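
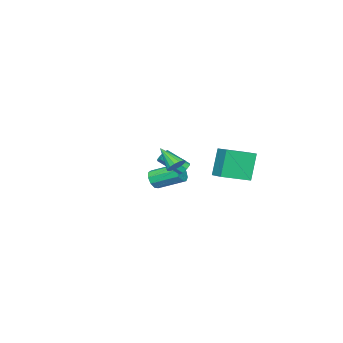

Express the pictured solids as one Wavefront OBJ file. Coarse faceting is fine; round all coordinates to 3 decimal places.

v -2.756 -2.707 -3.46
v -2.353 -2.298 -3.927
v -3.061 -0.664 -3.107
v -3.464 -1.073 -2.64
v -2.808 -2.394 -4.129
v -3.515 -0.76 -3.308
v -3.238 -2.636 -4.017
v -3.946 -1.002 -3.197
v -3.443 -2.911 -3.645
v -4.15 -1.278 -2.825
v -3.326 -3.091 -3.187
v -4.034 -1.458 -2.366
v -2.943 -3.091 -2.856
v -3.651 -1.458 -2.036
v -2.472 -2.911 -2.808
v -3.18 -1.278 -1.988
v -2.134 -2.636 -3.065
v -2.842 -1.002 -2.245
v -2.087 -2.393 -3.507
v -2.795 -0.76 -2.687
v 0.769 2.682 -0.031
v 1.127 2.605 -0.371
v 1.889 1.56 0.671
v 1.531 1.638 1.011
v 1.208 2.897 -0.137
v 1.97 1.852 0.904
v 1.032 3.063 0.159
v 1.794 2.018 1.2
v 0.702 3.007 0.344
v 1.463 1.962 1.385
v 0.411 2.76 0.309
v 1.173 1.715 1.351
v 0.33 2.468 0.076
v 1.092 1.423 1.117
v 0.506 2.302 -0.22
v 1.268 1.257 0.821
v 0.837 2.358 -0.405
v 1.598 1.313 0.636
v 3.804 4.596 1.665
v 4.407 4.657 1.795
v 3.716 3.344 2.675
v 4.257 4.842 2.01
v 3.985 4.96 2.133
v 3.665 4.981 2.131
v 3.382 4.898 2.004
v 3.212 4.735 1.786
v 3.201 4.534 1.536
v 3.351 4.35 1.321
v 3.623 4.231 1.198
v 3.943 4.21 1.2
v 4.226 4.293 1.327
v 4.396 4.456 1.545
v -4.67 2.625 -2.57
v -5.447 2.43 -0.651
v -3.923 3.888 -2.139
v -4.7 3.694 -0.22
v -3.14 1.546 -2.06
v -3.917 1.352 -0.141
v -2.393 2.81 -1.629
v -3.17 2.615 0.29
f 2 1 5
f 2 5 3
f 3 5 6
f 3 6 4
f 5 1 7
f 5 7 6
f 6 7 8
f 6 8 4
f 7 1 9
f 7 9 8
f 8 9 10
f 8 10 4
f 9 1 11
f 9 11 10
f 10 11 12
f 10 12 4
f 11 1 13
f 11 13 12
f 12 13 14
f 12 14 4
f 13 1 15
f 13 15 14
f 14 15 16
f 14 16 4
f 15 1 17
f 15 17 16
f 16 17 18
f 16 18 4
f 17 1 19
f 17 19 18
f 18 19 20
f 18 20 4
f 19 1 2
f 19 2 20
f 20 2 3
f 20 3 4
f 22 21 25
f 22 25 23
f 23 25 26
f 23 26 24
f 25 21 27
f 25 27 26
f 26 27 28
f 26 28 24
f 27 21 29
f 27 29 28
f 28 29 30
f 28 30 24
f 29 21 31
f 29 31 30
f 30 31 32
f 30 32 24
f 31 21 33
f 31 33 32
f 32 33 34
f 32 34 24
f 33 21 35
f 33 35 34
f 34 35 36
f 34 36 24
f 35 21 37
f 35 37 36
f 36 37 38
f 36 38 24
f 37 21 22
f 37 22 38
f 38 22 23
f 38 23 24
f 40 39 42
f 40 42 41
f 42 39 43
f 42 43 41
f 43 39 44
f 43 44 41
f 44 39 45
f 44 45 41
f 45 39 46
f 45 46 41
f 46 39 47
f 46 47 41
f 47 39 48
f 47 48 41
f 48 39 49
f 48 49 41
f 49 39 50
f 49 50 41
f 50 39 51
f 50 51 41
f 51 39 52
f 51 52 41
f 52 39 40
f 52 40 41
f 54 56 53
f 57 54 53
f 53 56 55
f 55 57 53
f 54 60 56
f 58 54 57
f 58 60 54
f 56 60 55
f 59 57 55
f 55 60 59
f 59 58 57
f 60 58 59



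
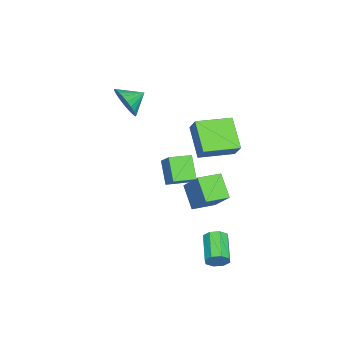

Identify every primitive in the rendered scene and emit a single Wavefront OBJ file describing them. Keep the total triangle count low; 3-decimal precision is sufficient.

v -0.014 0.085 1.283
v 0.733 0.783 2.21
v 0.864 0.659 0.142
v 1.612 1.357 1.069
v 0.768 -0.897 1.391
v 1.516 -0.199 2.318
v 1.647 -0.323 0.25
v 2.394 0.375 1.177
v -2.246 -4.078 3.335
v -1.638 -3.968 4.221
v -3.074 -3.282 3.805
v -1.483 -3.662 3.977
v -1.444 -3.419 3.634
v -1.527 -3.277 3.247
v -1.72 -3.256 2.872
v -1.992 -3.361 2.568
v -2.304 -3.575 2.381
v -2.606 -3.865 2.34
v -2.854 -4.188 2.449
v -3.009 -4.494 2.694
v -3.048 -4.736 3.037
v -2.965 -4.878 3.424
v -2.773 -4.899 3.799
v -2.5 -4.794 4.102
v -2.189 -4.581 4.289
v -1.886 -4.29 4.331
v -2.35 0.031 -0.19
v -3.727 -0.926 1.139
v -3.645 1.704 -0.328
v -5.022 0.747 1.002
v -1.778 0.553 0.778
v -3.155 -0.404 2.108
v -3.073 2.226 0.641
v -4.45 1.269 1.97
v 3.505 3.179 -3.551
v 3.851 2.965 -3.006
v 2.36 2.347 -2.304
v 2.015 2.561 -2.849
v 3.675 3.451 -2.952
v 2.184 2.834 -2.249
v 3.4 3.778 -3.248
v 1.909 3.161 -2.546
v 3.186 3.754 -3.723
v 1.695 3.137 -3.02
v 3.16 3.393 -4.096
v 1.669 2.775 -3.394
v 3.336 2.906 -4.151
v 1.845 2.289 -3.448
v 3.611 2.579 -3.854
v 2.12 1.962 -3.152
v 3.825 2.603 -3.38
v 2.334 1.986 -2.677
v -2.935 0.354 -2.438
v -1.972 1.489 -0.873
v -2.045 1.149 -3.563
v -1.082 2.285 -1.998
v -1.938 -0.625 -2.342
v -0.975 0.511 -0.777
v -1.048 0.171 -3.467
v -0.085 1.306 -1.902
f 2 4 1
f 5 2 1
f 1 4 3
f 3 5 1
f 2 8 4
f 6 2 5
f 6 8 2
f 4 8 3
f 7 5 3
f 3 8 7
f 7 6 5
f 8 6 7
f 10 9 12
f 10 12 11
f 12 9 13
f 12 13 11
f 13 9 14
f 13 14 11
f 14 9 15
f 14 15 11
f 15 9 16
f 15 16 11
f 16 9 17
f 16 17 11
f 17 9 18
f 17 18 11
f 18 9 19
f 18 19 11
f 19 9 20
f 19 20 11
f 20 9 21
f 20 21 11
f 21 9 22
f 21 22 11
f 22 9 23
f 22 23 11
f 23 9 24
f 23 24 11
f 24 9 25
f 24 25 11
f 25 9 26
f 25 26 11
f 26 9 10
f 26 10 11
f 28 30 27
f 31 28 27
f 27 30 29
f 29 31 27
f 28 34 30
f 32 28 31
f 32 34 28
f 30 34 29
f 33 31 29
f 29 34 33
f 33 32 31
f 34 32 33
f 36 35 39
f 36 39 37
f 37 39 40
f 37 40 38
f 39 35 41
f 39 41 40
f 40 41 42
f 40 42 38
f 41 35 43
f 41 43 42
f 42 43 44
f 42 44 38
f 43 35 45
f 43 45 44
f 44 45 46
f 44 46 38
f 45 35 47
f 45 47 46
f 46 47 48
f 46 48 38
f 47 35 49
f 47 49 48
f 48 49 50
f 48 50 38
f 49 35 51
f 49 51 50
f 50 51 52
f 50 52 38
f 51 35 36
f 51 36 52
f 52 36 37
f 52 37 38
f 54 56 53
f 57 54 53
f 53 56 55
f 55 57 53
f 54 60 56
f 58 54 57
f 58 60 54
f 56 60 55
f 59 57 55
f 55 60 59
f 59 58 57
f 60 58 59



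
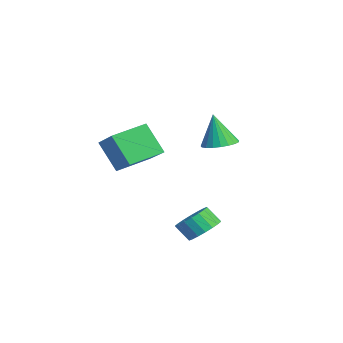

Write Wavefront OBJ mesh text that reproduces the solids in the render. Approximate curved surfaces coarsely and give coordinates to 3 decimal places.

v 1.707 -4.34 0.288
v 0.808 -5.081 2.024
v 1.048 -2.426 0.764
v 0.149 -3.166 2.5
v 3.491 -3.994 1.36
v 2.592 -4.734 3.096
v 2.832 -2.079 1.836
v 1.933 -2.82 3.572
v 3.3 -0.066 -3.722
v 4.184 -0.631 -3.683
v 3.744 -1.259 -2.799
v 2.86 -0.694 -2.838
v 4.273 -0.279 -3.389
v 3.832 -0.907 -2.505
v 4.169 0.115 -3.16
v 3.728 -0.513 -2.277
v 3.893 0.473 -3.043
v 3.452 -0.155 -2.16
v 3.499 0.725 -3.061
v 3.059 0.097 -2.177
v 3.067 0.82 -3.209
v 2.626 0.192 -2.325
v 2.68 0.739 -3.459
v 2.24 0.111 -2.575
v 2.416 0.499 -3.761
v 1.976 -0.129 -2.877
v 2.328 0.147 -4.055
v 1.887 -0.481 -3.171
v 2.432 -0.247 -4.283
v 1.991 -0.875 -3.4
v 2.708 -0.605 -4.4
v 2.267 -1.233 -3.517
v 3.101 -0.857 -4.383
v 2.661 -1.485 -3.499
v 3.534 -0.952 -4.235
v 3.093 -1.58 -3.351
v 3.92 -0.871 -3.985
v 3.48 -1.499 -3.101
v -3.48 2.448 -0.183
v -2.61 1.828 -0.128
v -3.84 2.132 1.923
v -2.443 2.23 -0.039
v -2.455 2.67 0.025
v -2.644 3.072 0.053
v -2.978 3.366 0.04
v -3.399 3.501 -0.012
v -3.834 3.453 -0.093
v -4.208 3.232 -0.19
v -4.456 2.876 -0.285
v -4.535 2.445 -0.363
v -4.432 2.015 -0.41
v -4.165 1.659 -0.418
v -3.779 1.44 -0.385
v -3.341 1.395 -0.317
v -2.928 1.532 -0.226
f 2 4 1
f 5 2 1
f 1 4 3
f 3 5 1
f 2 8 4
f 6 2 5
f 6 8 2
f 4 8 3
f 7 5 3
f 3 8 7
f 7 6 5
f 8 6 7
f 10 9 13
f 10 13 11
f 11 13 14
f 11 14 12
f 13 9 15
f 13 15 14
f 14 15 16
f 14 16 12
f 15 9 17
f 15 17 16
f 16 17 18
f 16 18 12
f 17 9 19
f 17 19 18
f 18 19 20
f 18 20 12
f 19 9 21
f 19 21 20
f 20 21 22
f 20 22 12
f 21 9 23
f 21 23 22
f 22 23 24
f 22 24 12
f 23 9 25
f 23 25 24
f 24 25 26
f 24 26 12
f 25 9 27
f 25 27 26
f 26 27 28
f 26 28 12
f 27 9 29
f 27 29 28
f 28 29 30
f 28 30 12
f 29 9 31
f 29 31 30
f 30 31 32
f 30 32 12
f 31 9 33
f 31 33 32
f 32 33 34
f 32 34 12
f 33 9 35
f 33 35 34
f 34 35 36
f 34 36 12
f 35 9 37
f 35 37 36
f 36 37 38
f 36 38 12
f 37 9 10
f 37 10 38
f 38 10 11
f 38 11 12
f 40 39 42
f 40 42 41
f 42 39 43
f 42 43 41
f 43 39 44
f 43 44 41
f 44 39 45
f 44 45 41
f 45 39 46
f 45 46 41
f 46 39 47
f 46 47 41
f 47 39 48
f 47 48 41
f 48 39 49
f 48 49 41
f 49 39 50
f 49 50 41
f 50 39 51
f 50 51 41
f 51 39 52
f 51 52 41
f 52 39 53
f 52 53 41
f 53 39 54
f 53 54 41
f 54 39 55
f 54 55 41
f 55 39 40
f 55 40 41



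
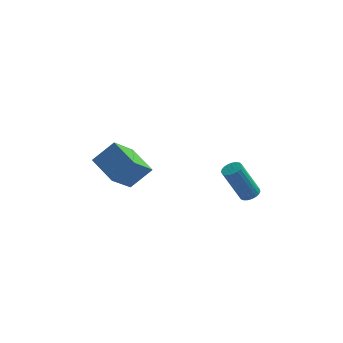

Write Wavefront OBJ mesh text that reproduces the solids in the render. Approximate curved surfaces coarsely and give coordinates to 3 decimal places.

v 2.954 2.665 0.888
v 3.237 2.197 1.008
v 2.309 2.127 2.913
v 2.026 2.595 2.792
v 3.382 2.363 1.085
v 2.453 2.292 2.99
v 3.453 2.58 1.128
v 2.524 2.51 3.032
v 3.438 2.813 1.129
v 2.509 2.742 3.033
v 3.339 3.02 1.088
v 2.41 2.949 2.993
v 3.173 3.165 1.013
v 2.245 3.094 2.918
v 2.97 3.224 0.916
v 2.041 3.154 2.821
v 2.764 3.187 0.814
v 1.835 3.116 2.719
v 2.591 3.059 0.725
v 1.662 2.988 2.63
v 2.481 2.864 0.664
v 1.552 2.793 2.569
v 2.452 2.634 0.642
v 1.524 2.563 2.546
v 2.511 2.409 0.662
v 1.582 2.338 2.566
v 2.646 2.229 0.721
v 1.717 2.158 2.625
v 2.834 2.124 0.809
v 1.906 2.053 2.714
v 3.043 2.113 0.911
v 2.115 2.042 2.815
v -3.807 2.365 2
v -2.723 2.776 3.029
v -4.845 3.698 2.561
v -3.761 4.109 3.59
v -2.959 3.611 0.61
v -1.875 4.022 1.639
v -3.997 4.944 1.171
v -2.913 5.355 2.2
f 2 1 5
f 2 5 3
f 3 5 6
f 3 6 4
f 5 1 7
f 5 7 6
f 6 7 8
f 6 8 4
f 7 1 9
f 7 9 8
f 8 9 10
f 8 10 4
f 9 1 11
f 9 11 10
f 10 11 12
f 10 12 4
f 11 1 13
f 11 13 12
f 12 13 14
f 12 14 4
f 13 1 15
f 13 15 14
f 14 15 16
f 14 16 4
f 15 1 17
f 15 17 16
f 16 17 18
f 16 18 4
f 17 1 19
f 17 19 18
f 18 19 20
f 18 20 4
f 19 1 21
f 19 21 20
f 20 21 22
f 20 22 4
f 21 1 23
f 21 23 22
f 22 23 24
f 22 24 4
f 23 1 25
f 23 25 24
f 24 25 26
f 24 26 4
f 25 1 27
f 25 27 26
f 26 27 28
f 26 28 4
f 27 1 29
f 27 29 28
f 28 29 30
f 28 30 4
f 29 1 31
f 29 31 30
f 30 31 32
f 30 32 4
f 31 1 2
f 31 2 32
f 32 2 3
f 32 3 4
f 34 36 33
f 37 34 33
f 33 36 35
f 35 37 33
f 34 40 36
f 38 34 37
f 38 40 34
f 36 40 35
f 39 37 35
f 35 40 39
f 39 38 37
f 40 38 39



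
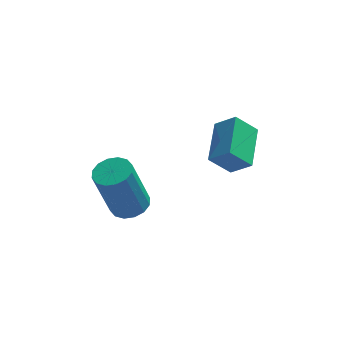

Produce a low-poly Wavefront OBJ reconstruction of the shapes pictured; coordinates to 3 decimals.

v 2.26 -0.033 1.973
v 1.498 -0.115 2.763
v 2.556 1.578 2.427
v 1.795 1.497 3.216
v 2.945 -0.337 2.604
v 2.184 -0.418 3.393
v 3.242 1.275 3.057
v 2.48 1.193 3.847
v -1.114 -0.418 0.71
v -0.464 -0.652 0.872
v -1.035 -0.857 2.872
v -1.686 -0.622 2.71
v -0.447 -0.287 0.914
v -1.018 -0.492 2.914
v -0.608 0.042 0.902
v -1.18 -0.162 2.902
v -0.906 0.249 0.838
v -1.477 0.044 2.838
v -1.259 0.277 0.74
v -1.83 0.072 2.74
v -1.573 0.119 0.634
v -2.145 -0.086 2.634
v -1.765 -0.183 0.548
v -2.336 -0.388 2.548
v -1.782 -0.548 0.506
v -2.353 -0.753 2.506
v -1.62 -0.878 0.518
v -2.192 -1.082 2.518
v -1.323 -1.084 0.582
v -1.894 -1.289 2.582
v -0.97 -1.112 0.68
v -1.541 -1.317 2.68
v -0.655 -0.954 0.786
v -1.227 -1.159 2.786
f 2 4 1
f 5 2 1
f 1 4 3
f 3 5 1
f 2 8 4
f 6 2 5
f 6 8 2
f 4 8 3
f 7 5 3
f 3 8 7
f 7 6 5
f 8 6 7
f 10 9 13
f 10 13 11
f 11 13 14
f 11 14 12
f 13 9 15
f 13 15 14
f 14 15 16
f 14 16 12
f 15 9 17
f 15 17 16
f 16 17 18
f 16 18 12
f 17 9 19
f 17 19 18
f 18 19 20
f 18 20 12
f 19 9 21
f 19 21 20
f 20 21 22
f 20 22 12
f 21 9 23
f 21 23 22
f 22 23 24
f 22 24 12
f 23 9 25
f 23 25 24
f 24 25 26
f 24 26 12
f 25 9 27
f 25 27 26
f 26 27 28
f 26 28 12
f 27 9 29
f 27 29 28
f 28 29 30
f 28 30 12
f 29 9 31
f 29 31 30
f 30 31 32
f 30 32 12
f 31 9 33
f 31 33 32
f 32 33 34
f 32 34 12
f 33 9 10
f 33 10 34
f 34 10 11
f 34 11 12



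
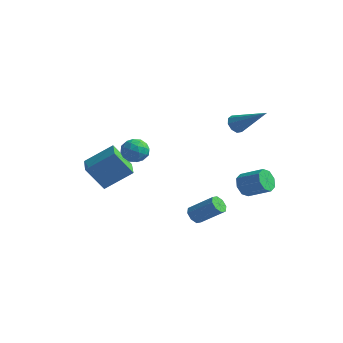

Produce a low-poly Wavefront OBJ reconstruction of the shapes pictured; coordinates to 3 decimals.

v 2.607 1.794 -1.271
v 2.88 2.152 -1.859
v 4.125 2.323 -1.177
v 3.853 1.966 -0.589
v 2.629 2.501 -1.489
v 3.875 2.672 -0.808
v 2.366 2.436 -0.992
v 3.612 2.608 -0.311
v 2.244 1.995 -0.658
v 3.49 2.167 0.023
v 2.335 1.437 -0.683
v 3.58 1.608 -0.001
v 2.585 1.088 -1.052
v 3.831 1.259 -0.371
v 2.848 1.152 -1.549
v 4.094 1.324 -0.868
v 2.97 1.593 -1.883
v 4.216 1.765 -1.202
v -1.077 -1.863 2.095
v -0.492 -2.337 2.33
v -1.868 -2.863 2.05
v -1.283 -3.337 2.285
v -1.587 -2.808 2.785
v -1.098 -2.19 2.813
v -1.262 -3.01 1.567
v -0.773 -2.392 1.595
v -0.606 -3.045 2.004
v -0.807 -2.921 2.756
v -1.553 -2.279 1.624
v -1.754 -2.155 2.376
v -0.715 -2.012 2.216
v -1.645 -3.188 2.164
v -1.824 -2.877 2.457
v -1.479 -3.156 2.595
v -1.071 -1.926 2.5
v -0.727 -2.204 2.638
v -1.371 -2.481 2.906
v -1.633 -2.996 1.742
v -1.289 -3.274 1.88
v -0.881 -2.044 1.785
v -0.536 -2.323 1.923
v -0.989 -2.719 1.474
v -0.438 -2.707 2.163
v -0.903 -3.295 2.136
v -0.891 -3.103 1.714
v -0.604 -2.739 1.731
v -0.556 -2.634 2.605
v -1.021 -3.222 2.578
v -1.2 -2.911 2.872
v -0.912 -2.547 2.889
v -0.623 -3.05 2.413
v -1.339 -1.978 1.802
v -1.804 -2.566 1.775
v -1.448 -2.653 1.491
v -1.16 -2.289 1.508
v -1.457 -1.905 2.244
v -1.922 -2.493 2.217
v -1.756 -2.461 2.649
v -1.469 -2.097 2.666
v -1.737 -2.15 1.967
v 0.587 0.206 -3.399
v 0.94 -0.141 -3.701
v 2.206 0.226 -2.643
v 1.853 0.574 -2.341
v 0.944 0.277 -3.85
v 2.21 0.644 -2.793
v 0.738 0.654 -3.735
v 2.005 1.021 -2.678
v 0.444 0.768 -3.423
v 1.711 1.135 -2.366
v 0.234 0.554 -3.097
v 1.5 0.921 -2.039
v 0.23 0.136 -2.947
v 1.496 0.503 -1.89
v 0.435 -0.241 -3.062
v 1.702 0.126 -2.005
v 0.729 -0.355 -3.374
v 1.996 0.012 -2.317
v 2.29 1.375 3.318
v 2.635 1.415 2.842
v 4.05 1.445 4.602
v 2.53 1.784 2.967
v 2.312 1.961 3.256
v 2.083 1.865 3.575
v 1.952 1.539 3.773
v 1.978 1.137 3.759
v 2.15 0.846 3.538
v 2.388 0.802 3.215
v 2.579 1.027 2.94
v -2.586 -3.334 -0.689
v -3.438 -3.769 0.655
v -3.483 -2.173 -0.883
v -4.335 -2.607 0.462
v -1.485 -2.313 0.338
v -2.337 -2.747 1.683
v -2.382 -1.151 0.145
v -3.234 -1.586 1.489
f 2 1 5
f 2 5 3
f 3 5 6
f 3 6 4
f 5 1 7
f 5 7 6
f 6 7 8
f 6 8 4
f 7 1 9
f 7 9 8
f 8 9 10
f 8 10 4
f 9 1 11
f 9 11 10
f 10 11 12
f 10 12 4
f 11 1 13
f 11 13 12
f 12 13 14
f 12 14 4
f 13 1 15
f 13 15 14
f 14 15 16
f 14 16 4
f 15 1 17
f 15 17 16
f 16 17 18
f 16 18 4
f 17 1 2
f 17 2 18
f 18 2 3
f 18 3 4
f 19 56 35
f 56 30 59
f 35 59 24
f 56 59 35
f 19 35 31
f 35 24 36
f 31 36 20
f 35 36 31
f 19 31 40
f 31 20 41
f 40 41 26
f 31 41 40
f 19 40 52
f 40 26 55
f 52 55 29
f 40 55 52
f 19 52 56
f 52 29 60
f 56 60 30
f 52 60 56
f 20 36 47
f 36 24 50
f 47 50 28
f 36 50 47
f 24 59 37
f 59 30 58
f 37 58 23
f 59 58 37
f 30 60 57
f 60 29 53
f 57 53 21
f 60 53 57
f 29 55 54
f 55 26 42
f 54 42 25
f 55 42 54
f 26 41 46
f 41 20 43
f 46 43 27
f 41 43 46
f 22 48 34
f 48 28 49
f 34 49 23
f 48 49 34
f 22 34 32
f 34 23 33
f 32 33 21
f 34 33 32
f 22 32 39
f 32 21 38
f 39 38 25
f 32 38 39
f 22 39 44
f 39 25 45
f 44 45 27
f 39 45 44
f 22 44 48
f 44 27 51
f 48 51 28
f 44 51 48
f 23 49 37
f 49 28 50
f 37 50 24
f 49 50 37
f 21 33 57
f 33 23 58
f 57 58 30
f 33 58 57
f 25 38 54
f 38 21 53
f 54 53 29
f 38 53 54
f 27 45 46
f 45 25 42
f 46 42 26
f 45 42 46
f 28 51 47
f 51 27 43
f 47 43 20
f 51 43 47
f 62 61 65
f 62 65 63
f 63 65 66
f 63 66 64
f 65 61 67
f 65 67 66
f 66 67 68
f 66 68 64
f 67 61 69
f 67 69 68
f 68 69 70
f 68 70 64
f 69 61 71
f 69 71 70
f 70 71 72
f 70 72 64
f 71 61 73
f 71 73 72
f 72 73 74
f 72 74 64
f 73 61 75
f 73 75 74
f 74 75 76
f 74 76 64
f 75 61 77
f 75 77 76
f 76 77 78
f 76 78 64
f 77 61 62
f 77 62 78
f 78 62 63
f 78 63 64
f 80 79 82
f 80 82 81
f 82 79 83
f 82 83 81
f 83 79 84
f 83 84 81
f 84 79 85
f 84 85 81
f 85 79 86
f 85 86 81
f 86 79 87
f 86 87 81
f 87 79 88
f 87 88 81
f 88 79 89
f 88 89 81
f 89 79 80
f 89 80 81
f 91 93 90
f 94 91 90
f 90 93 92
f 92 94 90
f 91 97 93
f 95 91 94
f 95 97 91
f 93 97 92
f 96 94 92
f 92 97 96
f 96 95 94
f 97 95 96



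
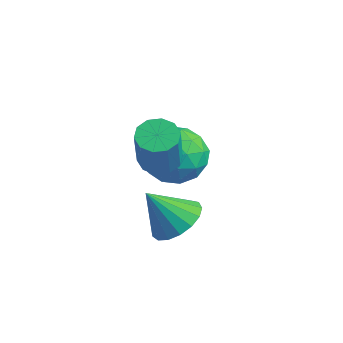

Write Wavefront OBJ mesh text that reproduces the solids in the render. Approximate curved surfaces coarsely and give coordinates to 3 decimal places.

v -0.417 2.269 2.367
v 0.564 1.673 1.897
v -1.524 0.607 2.163
v -0.543 0.011 1.693
v -0.557 0.336 2.89
v 0.128 1.363 3.017
v -1.088 0.917 1.043
v -0.403 1.944 1.17
v 0.15 0.837 1.079
v 0.478 0.478 2.221
v -1.438 1.802 1.839
v -1.11 1.443 2.981
v 0.171 2.117 2.15
v -1.131 0.163 1.91
v -1.139 0.354 2.614
v -0.562 0.004 2.338
v -0.086 1.935 2.808
v 0.491 1.584 2.532
v -0.168 0.799 3.116
v -1.451 0.696 1.528
v -0.874 0.345 1.252
v -0.398 2.276 1.722
v 0.179 1.926 1.446
v -0.792 1.481 0.944
v 0.504 1.275 1.393
v -0.147 0.298 1.273
v -0.467 0.831 0.891
v -0.064 1.434 0.965
v 0.697 1.064 2.064
v 0.046 0.087 1.944
v 0.038 0.279 2.648
v 0.44 0.882 2.722
v 0.453 0.573 1.584
v -1.006 2.193 2.116
v -1.657 1.216 1.996
v -1.4 1.398 1.338
v -0.998 2.001 1.412
v -0.813 1.982 2.787
v -1.464 1.005 2.667
v -0.896 0.846 3.095
v -0.493 1.449 3.169
v -1.413 1.707 2.476
v 2.852 -1.571 2.149
v 3.333 -0.947 2.732
v 2.208 -2.289 3.451
v 2.925 -0.731 2.65
v 2.5 -0.707 2.452
v 2.156 -0.882 2.185
v 1.971 -1.214 1.91
v 1.988 -1.628 1.69
v 2.203 -2.028 1.575
v 2.567 -2.324 1.592
v 2.996 -2.447 1.736
v 3.392 -2.37 1.975
v 3.664 -2.109 2.254
v 3.751 -1.725 2.509
v 3.631 -1.305 2.682
v 0.203 -0.072 2.874
v 0.88 -0.217 2.587
v 1.495 -0.814 4.339
v 0.817 -0.668 4.626
v 0.879 0.221 2.737
v 1.494 -0.375 4.488
v 0.62 0.548 2.939
v 1.235 -0.049 4.691
v 0.202 0.638 3.116
v 0.816 0.041 4.868
v -0.217 0.457 3.201
v 0.398 -0.14 4.953
v -0.475 0.074 3.161
v 0.14 -0.523 4.913
v -0.474 -0.365 3.012
v 0.141 -0.961 4.763
v -0.215 -0.691 2.809
v 0.4 -1.288 4.561
v 0.204 -0.781 2.632
v 0.818 -1.378 4.384
v 0.622 -0.6 2.547
v 1.237 -1.197 4.299
f 1 38 17
f 38 12 41
f 17 41 6
f 38 41 17
f 1 17 13
f 17 6 18
f 13 18 2
f 17 18 13
f 1 13 22
f 13 2 23
f 22 23 8
f 13 23 22
f 1 22 34
f 22 8 37
f 34 37 11
f 22 37 34
f 1 34 38
f 34 11 42
f 38 42 12
f 34 42 38
f 2 18 29
f 18 6 32
f 29 32 10
f 18 32 29
f 6 41 19
f 41 12 40
f 19 40 5
f 41 40 19
f 12 42 39
f 42 11 35
f 39 35 3
f 42 35 39
f 11 37 36
f 37 8 24
f 36 24 7
f 37 24 36
f 8 23 28
f 23 2 25
f 28 25 9
f 23 25 28
f 4 30 16
f 30 10 31
f 16 31 5
f 30 31 16
f 4 16 14
f 16 5 15
f 14 15 3
f 16 15 14
f 4 14 21
f 14 3 20
f 21 20 7
f 14 20 21
f 4 21 26
f 21 7 27
f 26 27 9
f 21 27 26
f 4 26 30
f 26 9 33
f 30 33 10
f 26 33 30
f 5 31 19
f 31 10 32
f 19 32 6
f 31 32 19
f 3 15 39
f 15 5 40
f 39 40 12
f 15 40 39
f 7 20 36
f 20 3 35
f 36 35 11
f 20 35 36
f 9 27 28
f 27 7 24
f 28 24 8
f 27 24 28
f 10 33 29
f 33 9 25
f 29 25 2
f 33 25 29
f 44 43 46
f 44 46 45
f 46 43 47
f 46 47 45
f 47 43 48
f 47 48 45
f 48 43 49
f 48 49 45
f 49 43 50
f 49 50 45
f 50 43 51
f 50 51 45
f 51 43 52
f 51 52 45
f 52 43 53
f 52 53 45
f 53 43 54
f 53 54 45
f 54 43 55
f 54 55 45
f 55 43 56
f 55 56 45
f 56 43 57
f 56 57 45
f 57 43 44
f 57 44 45
f 59 58 62
f 59 62 60
f 60 62 63
f 60 63 61
f 62 58 64
f 62 64 63
f 63 64 65
f 63 65 61
f 64 58 66
f 64 66 65
f 65 66 67
f 65 67 61
f 66 58 68
f 66 68 67
f 67 68 69
f 67 69 61
f 68 58 70
f 68 70 69
f 69 70 71
f 69 71 61
f 70 58 72
f 70 72 71
f 71 72 73
f 71 73 61
f 72 58 74
f 72 74 73
f 73 74 75
f 73 75 61
f 74 58 76
f 74 76 75
f 75 76 77
f 75 77 61
f 76 58 78
f 76 78 77
f 77 78 79
f 77 79 61
f 78 58 59
f 78 59 79
f 79 59 60
f 79 60 61



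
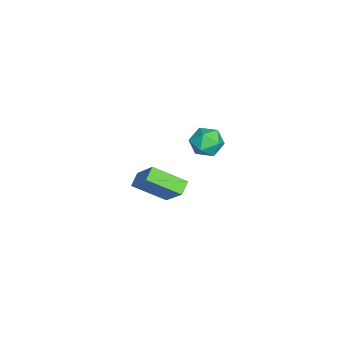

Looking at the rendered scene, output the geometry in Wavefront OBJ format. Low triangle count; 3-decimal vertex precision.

v -1.44 0.013 -3.723
v -1.419 -1.683 -2.762
v -0.27 0.884 -2.212
v -0.249 -0.812 -1.251
v -0.751 -0.208 -4.129
v -0.73 -1.904 -3.168
v 0.419 0.663 -2.618
v 0.44 -1.033 -1.657
v 2.163 2.768 2.717
v 2.854 2.556 3.224
v 1.826 1.384 2.596
v 2.517 1.172 3.103
v 1.825 1.592 3.455
v 2.033 2.447 3.529
v 2.647 1.493 2.291
v 2.855 2.348 2.365
v 3.154 1.768 2.96
v 2.645 1.829 3.68
v 2.035 2.111 2.14
v 1.526 2.172 2.86
f 2 4 1
f 5 2 1
f 1 4 3
f 3 5 1
f 2 8 4
f 6 2 5
f 6 8 2
f 4 8 3
f 7 5 3
f 3 8 7
f 7 6 5
f 8 6 7
f 9 20 14
f 9 14 10
f 9 10 16
f 9 16 19
f 9 19 20
f 10 14 18
f 14 20 13
f 20 19 11
f 19 16 15
f 16 10 17
f 12 18 13
f 12 13 11
f 12 11 15
f 12 15 17
f 12 17 18
f 13 18 14
f 11 13 20
f 15 11 19
f 17 15 16
f 18 17 10



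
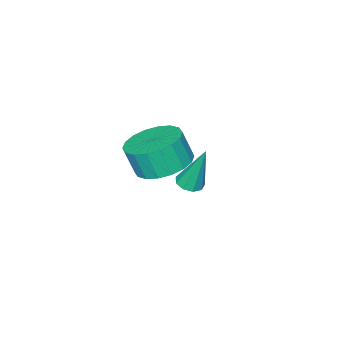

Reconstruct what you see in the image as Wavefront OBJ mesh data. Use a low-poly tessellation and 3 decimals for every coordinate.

v 1.032 -1.232 2.83
v 1.805 -1.913 2.474
v 1.981 -2.309 3.614
v 1.208 -1.628 3.97
v 2.055 -1.509 2.575
v 2.231 -1.906 3.715
v 2.102 -1.051 2.727
v 2.278 -1.448 3.868
v 1.937 -0.629 2.9
v 2.113 -1.025 4.04
v 1.593 -0.326 3.058
v 1.769 -0.722 4.198
v 1.138 -0.202 3.172
v 1.314 -0.599 4.312
v 0.662 -0.283 3.217
v 0.838 -0.679 4.357
v 0.259 -0.551 3.186
v 0.435 -0.947 4.326
v 0.009 -0.954 3.085
v 0.185 -1.351 4.225
v -0.038 -1.412 2.932
v 0.138 -1.809 4.073
v 0.127 -1.835 2.76
v 0.303 -2.231 3.9
v 0.471 -2.138 2.602
v 0.647 -2.534 3.742
v 0.926 -2.261 2.488
v 1.102 -2.658 3.628
v 1.402 -2.181 2.443
v 1.578 -2.577 3.583
v -2.622 -3.479 -1.435
v -2.066 -3.315 -1.424
v -2.838 -2.881 0.535
v -2.295 -3.012 -1.541
v -2.676 -2.929 -1.608
v -3.033 -3.102 -1.595
v -3.197 -3.453 -1.506
v -3.092 -3.815 -1.384
v -2.767 -4.021 -1.286
v -2.374 -3.973 -1.258
v -2.097 -3.694 -1.312
f 2 1 5
f 2 5 3
f 3 5 6
f 3 6 4
f 5 1 7
f 5 7 6
f 6 7 8
f 6 8 4
f 7 1 9
f 7 9 8
f 8 9 10
f 8 10 4
f 9 1 11
f 9 11 10
f 10 11 12
f 10 12 4
f 11 1 13
f 11 13 12
f 12 13 14
f 12 14 4
f 13 1 15
f 13 15 14
f 14 15 16
f 14 16 4
f 15 1 17
f 15 17 16
f 16 17 18
f 16 18 4
f 17 1 19
f 17 19 18
f 18 19 20
f 18 20 4
f 19 1 21
f 19 21 20
f 20 21 22
f 20 22 4
f 21 1 23
f 21 23 22
f 22 23 24
f 22 24 4
f 23 1 25
f 23 25 24
f 24 25 26
f 24 26 4
f 25 1 27
f 25 27 26
f 26 27 28
f 26 28 4
f 27 1 29
f 27 29 28
f 28 29 30
f 28 30 4
f 29 1 2
f 29 2 30
f 30 2 3
f 30 3 4
f 32 31 34
f 32 34 33
f 34 31 35
f 34 35 33
f 35 31 36
f 35 36 33
f 36 31 37
f 36 37 33
f 37 31 38
f 37 38 33
f 38 31 39
f 38 39 33
f 39 31 40
f 39 40 33
f 40 31 41
f 40 41 33
f 41 31 32
f 41 32 33



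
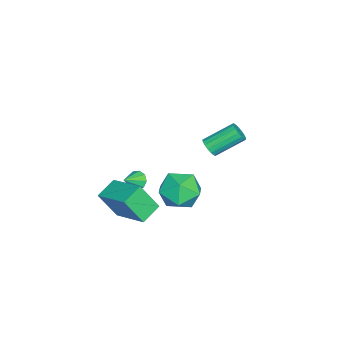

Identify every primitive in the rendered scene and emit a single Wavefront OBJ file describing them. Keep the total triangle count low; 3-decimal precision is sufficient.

v 2.832 -1.083 -3.437
v 3.031 -1.934 -1.99
v 1.835 -0.593 -3.011
v 2.034 -1.444 -1.565
v 3.946 0.504 -2.655
v 4.145 -0.347 -1.209
v 2.949 0.994 -2.23
v 3.148 0.143 -0.783
v 2.594 3.243 2.169
v 2.996 3.551 2.013
v 2.388 4.805 2.914
v 1.986 4.497 3.071
v 2.818 3.59 1.837
v 2.209 4.844 2.739
v 2.588 3.55 1.737
v 1.979 4.804 2.639
v 2.359 3.44 1.737
v 1.751 4.694 2.638
v 2.185 3.284 1.835
v 1.576 4.539 2.737
v 2.104 3.12 2.01
v 1.496 4.374 2.912
v 2.135 2.983 2.222
v 1.527 4.237 3.123
v 2.272 2.906 2.421
v 1.664 4.16 3.323
v 2.482 2.906 2.563
v 1.874 4.16 3.464
v 2.718 2.983 2.614
v 2.11 4.237 3.516
v 2.926 3.12 2.564
v 2.318 4.374 3.465
v 3.057 3.285 2.423
v 2.449 4.539 3.325
v 3.083 3.441 2.224
v 2.475 4.695 3.126
v 0.052 -0.859 -3.1
v 0.425 -0.721 -3.508
v 0.848 -1.301 -2.52
v 0.397 -0.431 -3.249
v 0.207 -0.341 -2.921
v -0.055 -0.494 -2.676
v -0.268 -0.818 -2.63
v -0.331 -1.161 -2.804
v -0.215 -1.363 -3.117
v 0.026 -1.329 -3.422
v 0.279 -1.076 -3.576
v -0.342 1.831 -2.438
v 0.529 2.355 -3.093
v -0.209 0.225 -3.547
v 0.662 0.749 -4.202
v 0.877 0.43 -3.055
v 0.794 1.423 -2.37
v -0.474 1.157 -4.27
v -0.557 2.15 -3.585
v 0.447 1.939 -4.225
v 1.282 1.49 -3.474
v -0.962 1.09 -3.166
v -0.127 0.641 -2.415
f 2 4 1
f 5 2 1
f 1 4 3
f 3 5 1
f 2 8 4
f 6 2 5
f 6 8 2
f 4 8 3
f 7 5 3
f 3 8 7
f 7 6 5
f 8 6 7
f 10 9 13
f 10 13 11
f 11 13 14
f 11 14 12
f 13 9 15
f 13 15 14
f 14 15 16
f 14 16 12
f 15 9 17
f 15 17 16
f 16 17 18
f 16 18 12
f 17 9 19
f 17 19 18
f 18 19 20
f 18 20 12
f 19 9 21
f 19 21 20
f 20 21 22
f 20 22 12
f 21 9 23
f 21 23 22
f 22 23 24
f 22 24 12
f 23 9 25
f 23 25 24
f 24 25 26
f 24 26 12
f 25 9 27
f 25 27 26
f 26 27 28
f 26 28 12
f 27 9 29
f 27 29 28
f 28 29 30
f 28 30 12
f 29 9 31
f 29 31 30
f 30 31 32
f 30 32 12
f 31 9 33
f 31 33 32
f 32 33 34
f 32 34 12
f 33 9 35
f 33 35 34
f 34 35 36
f 34 36 12
f 35 9 10
f 35 10 36
f 36 10 11
f 36 11 12
f 38 37 40
f 38 40 39
f 40 37 41
f 40 41 39
f 41 37 42
f 41 42 39
f 42 37 43
f 42 43 39
f 43 37 44
f 43 44 39
f 44 37 45
f 44 45 39
f 45 37 46
f 45 46 39
f 46 37 47
f 46 47 39
f 47 37 38
f 47 38 39
f 48 59 53
f 48 53 49
f 48 49 55
f 48 55 58
f 48 58 59
f 49 53 57
f 53 59 52
f 59 58 50
f 58 55 54
f 55 49 56
f 51 57 52
f 51 52 50
f 51 50 54
f 51 54 56
f 51 56 57
f 52 57 53
f 50 52 59
f 54 50 58
f 56 54 55
f 57 56 49



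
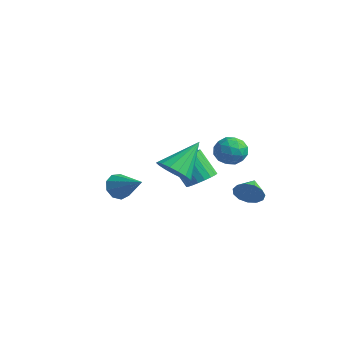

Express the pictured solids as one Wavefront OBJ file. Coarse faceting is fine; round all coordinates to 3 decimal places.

v 1.408 2.306 2.21
v 1.869 2.206 1.414
v 1.791 0.914 2.606
v 2.252 0.814 1.81
v 2.569 1.393 2.458
v 2.332 2.254 2.214
v 1.328 0.866 1.806
v 1.091 1.727 1.562
v 1.82 1.316 1.164
v 2.586 1.642 1.567
v 1.074 1.478 2.453
v 1.84 1.804 2.856
v 1.605 2.378 1.777
v 2.055 0.742 2.243
v 2.241 1.082 2.624
v 2.512 1.024 2.156
v 1.877 2.406 2.247
v 2.148 2.348 1.779
v 2.559 1.87 2.393
v 1.512 0.772 2.241
v 1.783 0.714 1.773
v 1.148 2.096 1.864
v 1.419 2.038 1.396
v 1.101 1.25 1.627
v 1.847 1.797 1.163
v 2.072 0.978 1.395
v 1.529 1.009 1.393
v 1.39 1.515 1.249
v 2.297 1.988 1.399
v 2.523 1.17 1.632
v 2.709 1.51 2.013
v 2.569 2.016 1.87
v 2.268 1.465 1.253
v 1.137 1.95 2.388
v 1.363 1.132 2.621
v 1.091 1.104 2.15
v 0.951 1.61 2.007
v 1.588 2.142 2.625
v 1.813 1.323 2.857
v 2.27 1.605 2.771
v 2.131 2.111 2.627
v 1.392 1.655 2.767
v -3.435 -1.243 -1.599
v -3.094 -0.852 -2.259
v -1.765 -1.117 -0.661
v -3.325 -0.467 -1.901
v -3.607 -0.446 -1.401
v -3.809 -0.798 -0.994
v -3.836 -1.358 -0.87
v -3.675 -1.865 -1.088
v -3.402 -2.081 -1.545
v -3.144 -1.905 -2.027
v -3.022 -1.42 -2.31
v 2.667 2.033 -0.84
v 3.089 2.013 -0.115
v 2.093 2.987 -0.48
v 3.346 2.279 -0.411
v 3.386 2.467 -0.843
v 3.198 2.517 -1.275
v 2.842 2.414 -1.568
v 2.43 2.19 -1.631
v 2.093 1.916 -1.442
v 1.938 1.679 -1.063
v 2.015 1.555 -0.613
v 2.299 1.583 -0.235
v 2.699 1.753 -0.049
v 3.444 -3.666 2.961
v 4.224 -4.087 3.402
v 3.476 -2.074 4.419
v 4.418 -3.797 3.081
v 4.388 -3.477 2.733
v 4.142 -3.201 2.436
v 3.737 -3.031 2.26
v 3.264 -3.007 2.245
v 2.832 -3.134 2.393
v 2.54 -3.383 2.671
v 2.456 -3.697 3.016
v 2.597 -4.004 3.348
v 2.933 -4.233 3.591
v 3.386 -4.333 3.69
v 3.851 -4.28 3.622
v 0.053 1.286 -0.656
v 0.781 1.229 -0.147
v -0.226 0.996 1.265
v -0.953 1.054 0.756
v 0.709 1.592 -0.138
v -0.297 1.359 1.274
v 0.524 1.902 -0.219
v -0.482 1.669 1.193
v 0.258 2.106 -0.375
v -0.749 1.873 1.037
v -0.044 2.168 -0.58
v -1.051 1.935 0.832
v -0.329 2.078 -0.798
v -1.336 1.845 0.614
v -0.548 1.85 -0.992
v -1.555 1.618 0.421
v -0.663 1.526 -1.127
v -1.67 1.293 0.285
v -0.654 1.16 -1.181
v -1.661 0.927 0.231
v -0.523 0.816 -1.145
v -1.53 0.583 0.268
v -0.292 0.553 -1.023
v -1.299 0.32 0.389
v -0.002 0.417 -0.839
v -1.008 0.184 0.574
v 0.298 0.432 -0.623
v -0.708 0.199 0.79
v 0.556 0.594 -0.412
v -0.451 0.361 1
v 0.727 0.876 -0.244
v -0.28 0.643 1.168
f 1 38 17
f 38 12 41
f 17 41 6
f 38 41 17
f 1 17 13
f 17 6 18
f 13 18 2
f 17 18 13
f 1 13 22
f 13 2 23
f 22 23 8
f 13 23 22
f 1 22 34
f 22 8 37
f 34 37 11
f 22 37 34
f 1 34 38
f 34 11 42
f 38 42 12
f 34 42 38
f 2 18 29
f 18 6 32
f 29 32 10
f 18 32 29
f 6 41 19
f 41 12 40
f 19 40 5
f 41 40 19
f 12 42 39
f 42 11 35
f 39 35 3
f 42 35 39
f 11 37 36
f 37 8 24
f 36 24 7
f 37 24 36
f 8 23 28
f 23 2 25
f 28 25 9
f 23 25 28
f 4 30 16
f 30 10 31
f 16 31 5
f 30 31 16
f 4 16 14
f 16 5 15
f 14 15 3
f 16 15 14
f 4 14 21
f 14 3 20
f 21 20 7
f 14 20 21
f 4 21 26
f 21 7 27
f 26 27 9
f 21 27 26
f 4 26 30
f 26 9 33
f 30 33 10
f 26 33 30
f 5 31 19
f 31 10 32
f 19 32 6
f 31 32 19
f 3 15 39
f 15 5 40
f 39 40 12
f 15 40 39
f 7 20 36
f 20 3 35
f 36 35 11
f 20 35 36
f 9 27 28
f 27 7 24
f 28 24 8
f 27 24 28
f 10 33 29
f 33 9 25
f 29 25 2
f 33 25 29
f 44 43 46
f 44 46 45
f 46 43 47
f 46 47 45
f 47 43 48
f 47 48 45
f 48 43 49
f 48 49 45
f 49 43 50
f 49 50 45
f 50 43 51
f 50 51 45
f 51 43 52
f 51 52 45
f 52 43 53
f 52 53 45
f 53 43 44
f 53 44 45
f 55 54 57
f 55 57 56
f 57 54 58
f 57 58 56
f 58 54 59
f 58 59 56
f 59 54 60
f 59 60 56
f 60 54 61
f 60 61 56
f 61 54 62
f 61 62 56
f 62 54 63
f 62 63 56
f 63 54 64
f 63 64 56
f 64 54 65
f 64 65 56
f 65 54 66
f 65 66 56
f 66 54 55
f 66 55 56
f 68 67 70
f 68 70 69
f 70 67 71
f 70 71 69
f 71 67 72
f 71 72 69
f 72 67 73
f 72 73 69
f 73 67 74
f 73 74 69
f 74 67 75
f 74 75 69
f 75 67 76
f 75 76 69
f 76 67 77
f 76 77 69
f 77 67 78
f 77 78 69
f 78 67 79
f 78 79 69
f 79 67 80
f 79 80 69
f 80 67 81
f 80 81 69
f 81 67 68
f 81 68 69
f 83 82 86
f 83 86 84
f 84 86 87
f 84 87 85
f 86 82 88
f 86 88 87
f 87 88 89
f 87 89 85
f 88 82 90
f 88 90 89
f 89 90 91
f 89 91 85
f 90 82 92
f 90 92 91
f 91 92 93
f 91 93 85
f 92 82 94
f 92 94 93
f 93 94 95
f 93 95 85
f 94 82 96
f 94 96 95
f 95 96 97
f 95 97 85
f 96 82 98
f 96 98 97
f 97 98 99
f 97 99 85
f 98 82 100
f 98 100 99
f 99 100 101
f 99 101 85
f 100 82 102
f 100 102 101
f 101 102 103
f 101 103 85
f 102 82 104
f 102 104 103
f 103 104 105
f 103 105 85
f 104 82 106
f 104 106 105
f 105 106 107
f 105 107 85
f 106 82 108
f 106 108 107
f 107 108 109
f 107 109 85
f 108 82 110
f 108 110 109
f 109 110 111
f 109 111 85
f 110 82 112
f 110 112 111
f 111 112 113
f 111 113 85
f 112 82 83
f 112 83 113
f 113 83 84
f 113 84 85



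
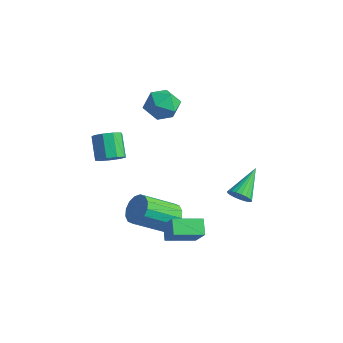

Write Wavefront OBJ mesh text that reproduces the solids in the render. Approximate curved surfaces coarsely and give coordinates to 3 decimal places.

v -3.457 0.258 2.469
v -2.908 0.882 3.024
v -2.112 -0.502 1.996
v -1.563 0.122 2.551
v -2.158 -0.549 2.993
v -2.989 -0.078 3.285
v -2.031 0.458 1.735
v -2.862 0.929 2.027
v -2.027 1.006 2.57
v -2.106 0.384 3.348
v -2.914 -0.004 1.672
v -2.993 -0.626 2.45
v 0.973 -2.57 -2.293
v 1.694 -2.564 -1.862
v 1.008 -4.104 -0.696
v 0.287 -4.11 -1.127
v 1.433 -2.288 -1.65
v 0.748 -3.828 -0.484
v 1.05 -2.087 -1.61
v 0.364 -3.627 -0.444
v 0.645 -2.016 -1.754
v -0.04 -3.556 -0.587
v 0.329 -2.093 -2.041
v -0.356 -3.633 -0.875
v 0.185 -2.298 -2.397
v -0.501 -3.838 -1.23
v 0.252 -2.576 -2.724
v -0.434 -4.116 -1.558
v 0.512 -2.852 -2.936
v -0.173 -4.392 -1.77
v 0.896 -3.053 -2.976
v 0.21 -4.593 -1.81
v 1.3 -3.124 -2.833
v 0.615 -4.664 -1.666
v 1.616 -3.047 -2.545
v 0.931 -4.587 -1.379
v 1.761 -2.842 -2.19
v 1.075 -4.382 -1.023
v -2.484 -3.178 0.368
v -1.941 -3.263 0.863
v -2.773 -2.727 1.867
v -3.316 -2.642 1.372
v -1.908 -2.806 0.647
v -2.74 -2.271 1.651
v -2.145 -2.523 0.3
v -2.977 -1.988 1.305
v -2.541 -2.547 -0.015
v -3.372 -2.012 0.99
v -2.91 -2.866 -0.151
v -3.742 -2.33 0.854
v -3.08 -3.33 -0.044
v -3.912 -2.795 0.961
v -2.971 -3.724 0.255
v -3.803 -3.188 1.26
v -2.634 -3.861 0.607
v -3.466 -3.326 1.612
v -2.228 -3.679 0.847
v -3.059 -3.144 1.852
v 2.424 0.515 -1.623
v 3.05 0.575 -1.459
v 2.016 2.025 -0.617
v 3.037 0.722 -1.685
v 2.918 0.833 -1.901
v 2.713 0.89 -2.068
v 2.459 0.881 -2.159
v 2.198 0.809 -2.157
v 1.977 0.686 -2.062
v 1.833 0.534 -1.892
v 1.791 0.378 -1.675
v 1.859 0.246 -1.449
v 2.024 0.16 -1.253
v 2.259 0.136 -1.121
v 2.522 0.177 -1.076
v 2.769 0.277 -1.125
v 2.955 0.418 -1.261
v 2.404 -4.338 -1.979
v 1.838 -3.881 -1.45
v 3.139 -3.077 -2.282
v 2.572 -2.62 -1.753
v 3.228 -4.56 -0.907
v 2.661 -4.103 -0.378
v 3.962 -3.299 -1.21
v 3.396 -2.842 -0.681
f 1 12 6
f 1 6 2
f 1 2 8
f 1 8 11
f 1 11 12
f 2 6 10
f 6 12 5
f 12 11 3
f 11 8 7
f 8 2 9
f 4 10 5
f 4 5 3
f 4 3 7
f 4 7 9
f 4 9 10
f 5 10 6
f 3 5 12
f 7 3 11
f 9 7 8
f 10 9 2
f 14 13 17
f 14 17 15
f 15 17 18
f 15 18 16
f 17 13 19
f 17 19 18
f 18 19 20
f 18 20 16
f 19 13 21
f 19 21 20
f 20 21 22
f 20 22 16
f 21 13 23
f 21 23 22
f 22 23 24
f 22 24 16
f 23 13 25
f 23 25 24
f 24 25 26
f 24 26 16
f 25 13 27
f 25 27 26
f 26 27 28
f 26 28 16
f 27 13 29
f 27 29 28
f 28 29 30
f 28 30 16
f 29 13 31
f 29 31 30
f 30 31 32
f 30 32 16
f 31 13 33
f 31 33 32
f 32 33 34
f 32 34 16
f 33 13 35
f 33 35 34
f 34 35 36
f 34 36 16
f 35 13 37
f 35 37 36
f 36 37 38
f 36 38 16
f 37 13 14
f 37 14 38
f 38 14 15
f 38 15 16
f 40 39 43
f 40 43 41
f 41 43 44
f 41 44 42
f 43 39 45
f 43 45 44
f 44 45 46
f 44 46 42
f 45 39 47
f 45 47 46
f 46 47 48
f 46 48 42
f 47 39 49
f 47 49 48
f 48 49 50
f 48 50 42
f 49 39 51
f 49 51 50
f 50 51 52
f 50 52 42
f 51 39 53
f 51 53 52
f 52 53 54
f 52 54 42
f 53 39 55
f 53 55 54
f 54 55 56
f 54 56 42
f 55 39 57
f 55 57 56
f 56 57 58
f 56 58 42
f 57 39 40
f 57 40 58
f 58 40 41
f 58 41 42
f 60 59 62
f 60 62 61
f 62 59 63
f 62 63 61
f 63 59 64
f 63 64 61
f 64 59 65
f 64 65 61
f 65 59 66
f 65 66 61
f 66 59 67
f 66 67 61
f 67 59 68
f 67 68 61
f 68 59 69
f 68 69 61
f 69 59 70
f 69 70 61
f 70 59 71
f 70 71 61
f 71 59 72
f 71 72 61
f 72 59 73
f 72 73 61
f 73 59 74
f 73 74 61
f 74 59 75
f 74 75 61
f 75 59 60
f 75 60 61
f 77 79 76
f 80 77 76
f 76 79 78
f 78 80 76
f 77 83 79
f 81 77 80
f 81 83 77
f 79 83 78
f 82 80 78
f 78 83 82
f 82 81 80
f 83 81 82



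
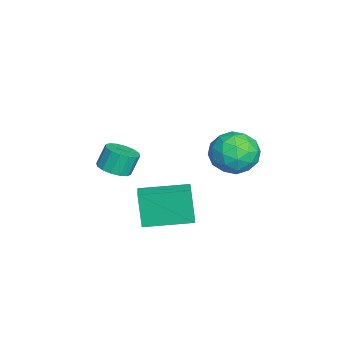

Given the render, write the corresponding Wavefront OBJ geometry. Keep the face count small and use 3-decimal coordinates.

v 0.326 -2.027 -4.436
v -0.066 -2.212 -2.833
v 0.117 0.044 -4.248
v -0.276 -0.141 -2.645
v 1.196 -1.959 -4.215
v 0.803 -2.144 -2.612
v 0.986 0.112 -4.027
v 0.594 -0.073 -2.424
v 1.024 2.588 0.244
v 1.801 2.157 -0.339
v 0.559 1.023 0.779
v 1.336 0.592 0.196
v 1.574 1.174 1.052
v 1.862 2.142 0.721
v 0.498 1.038 -0.281
v 0.786 2.006 -0.612
v 1.476 1.2 -0.663
v 2.141 1.284 0.16
v 0.219 1.896 0.28
v 0.884 1.98 1.103
v 1.453 2.51 -0.095
v 0.907 0.67 0.535
v 1.047 1.012 1.038
v 1.503 0.759 0.695
v 1.489 2.501 0.528
v 1.946 2.248 0.186
v 1.812 1.67 1.003
v 0.414 0.932 0.254
v 0.871 0.679 -0.088
v 0.857 2.421 -0.255
v 1.313 2.168 -0.598
v 0.548 1.51 -0.563
v 1.719 1.694 -0.628
v 1.445 0.774 -0.313
v 0.953 1.036 -0.594
v 1.122 1.605 -0.788
v 2.11 1.744 -0.144
v 1.836 0.824 0.171
v 1.976 1.166 0.674
v 2.145 1.734 0.479
v 1.918 1.181 -0.334
v 0.524 2.356 0.269
v 0.25 1.436 0.584
v 0.215 1.446 -0.039
v 0.384 2.014 -0.234
v 0.915 2.406 0.753
v 0.641 1.486 1.068
v 1.238 1.575 1.228
v 1.407 2.144 1.034
v 0.442 1.999 0.774
v -1.57 -3.279 -2.746
v -0.888 -2.977 -2.674
v -1.147 -2.618 -1.722
v -1.83 -2.921 -1.794
v -1.104 -2.699 -2.838
v -1.363 -2.34 -1.886
v -1.445 -2.577 -2.977
v -1.704 -2.218 -2.025
v -1.82 -2.643 -3.054
v -2.079 -2.284 -2.102
v -2.128 -2.879 -3.049
v -2.387 -2.52 -2.096
v -2.286 -3.223 -2.962
v -2.546 -2.864 -2.01
v -2.253 -3.582 -2.818
v -2.512 -3.223 -1.866
v -2.037 -3.86 -2.654
v -2.296 -3.501 -1.702
v -1.696 -3.982 -2.515
v -1.955 -3.623 -1.563
v -1.321 -3.916 -2.438
v -1.58 -3.557 -1.486
v -1.013 -3.68 -2.444
v -1.272 -3.321 -1.491
v -0.854 -3.336 -2.53
v -1.114 -2.977 -1.578
f 2 4 1
f 5 2 1
f 1 4 3
f 3 5 1
f 2 8 4
f 6 2 5
f 6 8 2
f 4 8 3
f 7 5 3
f 3 8 7
f 7 6 5
f 8 6 7
f 9 46 25
f 46 20 49
f 25 49 14
f 46 49 25
f 9 25 21
f 25 14 26
f 21 26 10
f 25 26 21
f 9 21 30
f 21 10 31
f 30 31 16
f 21 31 30
f 9 30 42
f 30 16 45
f 42 45 19
f 30 45 42
f 9 42 46
f 42 19 50
f 46 50 20
f 42 50 46
f 10 26 37
f 26 14 40
f 37 40 18
f 26 40 37
f 14 49 27
f 49 20 48
f 27 48 13
f 49 48 27
f 20 50 47
f 50 19 43
f 47 43 11
f 50 43 47
f 19 45 44
f 45 16 32
f 44 32 15
f 45 32 44
f 16 31 36
f 31 10 33
f 36 33 17
f 31 33 36
f 12 38 24
f 38 18 39
f 24 39 13
f 38 39 24
f 12 24 22
f 24 13 23
f 22 23 11
f 24 23 22
f 12 22 29
f 22 11 28
f 29 28 15
f 22 28 29
f 12 29 34
f 29 15 35
f 34 35 17
f 29 35 34
f 12 34 38
f 34 17 41
f 38 41 18
f 34 41 38
f 13 39 27
f 39 18 40
f 27 40 14
f 39 40 27
f 11 23 47
f 23 13 48
f 47 48 20
f 23 48 47
f 15 28 44
f 28 11 43
f 44 43 19
f 28 43 44
f 17 35 36
f 35 15 32
f 36 32 16
f 35 32 36
f 18 41 37
f 41 17 33
f 37 33 10
f 41 33 37
f 52 51 55
f 52 55 53
f 53 55 56
f 53 56 54
f 55 51 57
f 55 57 56
f 56 57 58
f 56 58 54
f 57 51 59
f 57 59 58
f 58 59 60
f 58 60 54
f 59 51 61
f 59 61 60
f 60 61 62
f 60 62 54
f 61 51 63
f 61 63 62
f 62 63 64
f 62 64 54
f 63 51 65
f 63 65 64
f 64 65 66
f 64 66 54
f 65 51 67
f 65 67 66
f 66 67 68
f 66 68 54
f 67 51 69
f 67 69 68
f 68 69 70
f 68 70 54
f 69 51 71
f 69 71 70
f 70 71 72
f 70 72 54
f 71 51 73
f 71 73 72
f 72 73 74
f 72 74 54
f 73 51 75
f 73 75 74
f 74 75 76
f 74 76 54
f 75 51 52
f 75 52 76
f 76 52 53
f 76 53 54



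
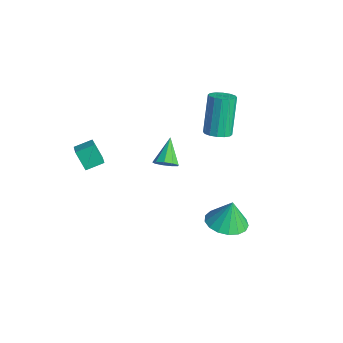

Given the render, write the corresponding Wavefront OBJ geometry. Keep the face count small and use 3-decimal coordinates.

v 3.051 0.755 -4.133
v 3.993 0.326 -4.034
v 3.049 1.065 -2.767
v 4.09 0.803 -4.142
v 3.948 1.268 -4.248
v 3.601 1.616 -4.327
v 3.128 1.767 -4.362
v 2.637 1.686 -4.344
v 2.241 1.392 -4.278
v 2.031 0.952 -4.179
v 2.054 0.467 -4.069
v 2.306 0.048 -3.973
v 2.728 -0.209 -3.915
v 3.224 -0.245 -3.906
v 3.681 -0.052 -3.949
v -1.916 -4.482 -0.719
v -1.747 -3.599 -0.413
v -2.659 -4.214 -1.082
v -2.49 -3.331 -0.776
v -1.35 -4.249 -1.704
v -1.181 -3.366 -1.398
v -2.093 -3.981 -2.067
v -1.924 -3.098 -1.761
v 2.118 -1.894 0.73
v 2.4 -2.12 1.209
v 1.222 -1.186 1.59
v 2.574 -1.765 1.098
v 2.535 -1.47 0.815
v 2.301 -1.374 0.492
v 1.981 -1.521 0.28
v 1.726 -1.842 0.279
v 1.654 -2.188 0.488
v 1.799 -2.396 0.81
v 2.094 -2.369 1.095
v 0.04 1.922 -0.516
v 0.623 2.25 -0.397
v -0.137 2.907 1.515
v -0.72 2.578 1.396
v 0.418 2.485 -0.559
v -0.342 3.142 1.353
v 0.111 2.569 -0.71
v -0.649 3.226 1.202
v -0.215 2.48 -0.809
v -0.975 3.137 1.103
v -0.472 2.241 -0.829
v -1.232 2.898 1.083
v -0.592 1.916 -0.766
v -1.353 2.573 1.146
v -0.543 1.593 -0.635
v -1.303 2.25 1.277
v -0.338 1.358 -0.473
v -1.098 2.015 1.439
v -0.031 1.274 -0.322
v -0.791 1.931 1.59
v 0.295 1.363 -0.223
v -0.465 2.02 1.689
v 0.552 1.602 -0.203
v -0.208 2.259 1.709
v 0.673 1.927 -0.266
v -0.088 2.584 1.646
f 2 1 4
f 2 4 3
f 4 1 5
f 4 5 3
f 5 1 6
f 5 6 3
f 6 1 7
f 6 7 3
f 7 1 8
f 7 8 3
f 8 1 9
f 8 9 3
f 9 1 10
f 9 10 3
f 10 1 11
f 10 11 3
f 11 1 12
f 11 12 3
f 12 1 13
f 12 13 3
f 13 1 14
f 13 14 3
f 14 1 15
f 14 15 3
f 15 1 2
f 15 2 3
f 17 19 16
f 20 17 16
f 16 19 18
f 18 20 16
f 17 23 19
f 21 17 20
f 21 23 17
f 19 23 18
f 22 20 18
f 18 23 22
f 22 21 20
f 23 21 22
f 25 24 27
f 25 27 26
f 27 24 28
f 27 28 26
f 28 24 29
f 28 29 26
f 29 24 30
f 29 30 26
f 30 24 31
f 30 31 26
f 31 24 32
f 31 32 26
f 32 24 33
f 32 33 26
f 33 24 34
f 33 34 26
f 34 24 25
f 34 25 26
f 36 35 39
f 36 39 37
f 37 39 40
f 37 40 38
f 39 35 41
f 39 41 40
f 40 41 42
f 40 42 38
f 41 35 43
f 41 43 42
f 42 43 44
f 42 44 38
f 43 35 45
f 43 45 44
f 44 45 46
f 44 46 38
f 45 35 47
f 45 47 46
f 46 47 48
f 46 48 38
f 47 35 49
f 47 49 48
f 48 49 50
f 48 50 38
f 49 35 51
f 49 51 50
f 50 51 52
f 50 52 38
f 51 35 53
f 51 53 52
f 52 53 54
f 52 54 38
f 53 35 55
f 53 55 54
f 54 55 56
f 54 56 38
f 55 35 57
f 55 57 56
f 56 57 58
f 56 58 38
f 57 35 59
f 57 59 58
f 58 59 60
f 58 60 38
f 59 35 36
f 59 36 60
f 60 36 37
f 60 37 38



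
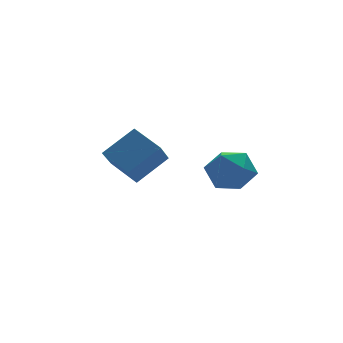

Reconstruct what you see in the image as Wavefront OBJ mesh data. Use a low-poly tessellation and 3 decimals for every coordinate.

v 0.248 2.697 3.55
v -0.299 4.225 4.232
v -1.378 2.633 2.388
v -1.925 4.16 3.07
v 1.045 3.5 2.39
v 0.498 5.027 3.072
v -0.581 3.435 1.228
v -1.128 4.963 1.91
v 0.622 -0.657 3.685
v 1.543 -0.225 3.011
v 1.677 -2.275 4.089
v 2.598 -1.843 3.415
v 2.311 -1.306 4.472
v 1.659 -0.306 4.223
v 1.561 -2.194 2.877
v 0.909 -1.194 2.628
v 2.123 -1.175 2.512
v 2.587 -0.626 3.498
v 0.633 -1.874 3.602
v 1.097 -1.325 4.588
f 2 4 1
f 5 2 1
f 1 4 3
f 3 5 1
f 2 8 4
f 6 2 5
f 6 8 2
f 4 8 3
f 7 5 3
f 3 8 7
f 7 6 5
f 8 6 7
f 9 20 14
f 9 14 10
f 9 10 16
f 9 16 19
f 9 19 20
f 10 14 18
f 14 20 13
f 20 19 11
f 19 16 15
f 16 10 17
f 12 18 13
f 12 13 11
f 12 11 15
f 12 15 17
f 12 17 18
f 13 18 14
f 11 13 20
f 15 11 19
f 17 15 16
f 18 17 10



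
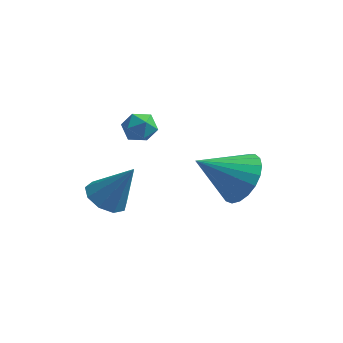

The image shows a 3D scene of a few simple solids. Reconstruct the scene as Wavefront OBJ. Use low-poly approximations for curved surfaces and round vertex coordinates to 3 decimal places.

v -3.546 -1.069 -1.056
v -3.023 -1.059 -1.408
v -3.457 -2.081 -0.952
v -2.934 -2.071 -1.304
v -2.931 -1.815 -0.728
v -2.986 -1.19 -0.791
v -3.494 -1.95 -1.569
v -3.549 -1.325 -1.632
v -2.99 -1.603 -1.725
v -2.643 -1.52 -1.205
v -3.837 -1.62 -1.155
v -3.49 -1.537 -0.635
v 0.112 -1.526 -2.898
v 0.593 -1.19 -2.064
v -1.192 -2.234 -1.862
v 0.34 -0.862 -2.158
v 0.048 -0.65 -2.38
v -0.233 -0.588 -2.692
v -0.455 -0.689 -3.039
v -0.578 -0.935 -3.362
v -0.582 -1.283 -3.605
v -0.466 -1.672 -3.726
v -0.251 -2.037 -3.703
v 0.028 -2.313 -3.542
v 0.321 -2.453 -3.269
v 0.578 -2.433 -2.932
v 0.754 -2.256 -2.589
v 0.819 -1.952 -2.3
v 0.762 -1.575 -2.114
v -3.746 -3.353 -3.38
v -3.203 -2.972 -3.77
v -2.874 -3.167 -1.98
v -3.564 -2.635 -3.589
v -4.011 -2.634 -3.311
v -4.334 -2.969 -3.064
v -4.382 -3.484 -2.966
v -4.133 -3.938 -3.061
v -3.702 -4.119 -3.305
v -3.292 -3.941 -3.584
v -3.095 -3.488 -3.768
f 1 12 6
f 1 6 2
f 1 2 8
f 1 8 11
f 1 11 12
f 2 6 10
f 6 12 5
f 12 11 3
f 11 8 7
f 8 2 9
f 4 10 5
f 4 5 3
f 4 3 7
f 4 7 9
f 4 9 10
f 5 10 6
f 3 5 12
f 7 3 11
f 9 7 8
f 10 9 2
f 14 13 16
f 14 16 15
f 16 13 17
f 16 17 15
f 17 13 18
f 17 18 15
f 18 13 19
f 18 19 15
f 19 13 20
f 19 20 15
f 20 13 21
f 20 21 15
f 21 13 22
f 21 22 15
f 22 13 23
f 22 23 15
f 23 13 24
f 23 24 15
f 24 13 25
f 24 25 15
f 25 13 26
f 25 26 15
f 26 13 27
f 26 27 15
f 27 13 28
f 27 28 15
f 28 13 29
f 28 29 15
f 29 13 14
f 29 14 15
f 31 30 33
f 31 33 32
f 33 30 34
f 33 34 32
f 34 30 35
f 34 35 32
f 35 30 36
f 35 36 32
f 36 30 37
f 36 37 32
f 37 30 38
f 37 38 32
f 38 30 39
f 38 39 32
f 39 30 40
f 39 40 32
f 40 30 31
f 40 31 32



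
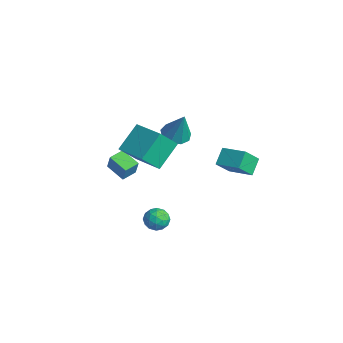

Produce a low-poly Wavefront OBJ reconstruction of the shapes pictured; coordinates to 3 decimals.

v -3.123 1.451 0.562
v -2.282 1.355 0.258
v -2.437 1.649 2.398
v -2.441 1.95 0.253
v -2.92 2.311 0.393
v -3.494 2.269 0.612
v -3.894 1.845 0.808
v -3.934 1.236 0.889
v -3.595 0.727 0.817
v -3.035 0.557 0.626
v -2.516 0.805 0.405
v 2.916 1.976 2.625
v 3.106 1.05 3.645
v 4.239 2.636 2.977
v 4.429 1.71 3.997
v 3.451 1.29 1.903
v 3.641 0.364 2.923
v 4.774 1.95 2.255
v 4.964 1.024 3.275
v 1.862 -1.887 -2.503
v 2.532 -2.231 -2.308
v 1.328 -2.329 -1.452
v 1.998 -2.673 -1.257
v 1.943 -1.897 -1.247
v 2.272 -1.624 -1.896
v 1.588 -2.936 -1.864
v 1.917 -2.663 -2.513
v 2.362 -2.88 -1.913
v 2.582 -2.238 -1.532
v 1.278 -2.322 -2.228
v 1.498 -1.68 -1.847
v 2.243 -2.02 -2.498
v 1.617 -2.54 -1.262
v 1.584 -2.084 -1.256
v 1.978 -2.286 -1.142
v 2.091 -1.663 -2.256
v 2.485 -1.866 -2.141
v 2.138 -1.67 -1.517
v 1.375 -2.694 -1.619
v 1.769 -2.897 -1.504
v 1.882 -2.274 -2.618
v 2.276 -2.476 -2.504
v 1.722 -2.89 -2.243
v 2.538 -2.604 -2.151
v 2.224 -2.864 -1.533
v 1.983 -3.018 -1.89
v 2.177 -2.857 -2.272
v 2.667 -2.226 -1.927
v 2.353 -2.486 -1.309
v 2.32 -2.03 -1.303
v 2.514 -1.87 -1.685
v 2.567 -2.608 -1.695
v 1.507 -2.074 -2.451
v 1.193 -2.334 -1.833
v 1.346 -2.69 -2.075
v 1.54 -2.53 -2.457
v 1.636 -1.696 -2.227
v 1.322 -1.956 -1.609
v 1.683 -1.703 -1.488
v 1.877 -1.542 -1.87
v 1.293 -1.952 -2.065
v -0.598 -3.286 2.545
v -1.135 -1.924 3.772
v -0.683 -2.195 1.297
v -1.22 -0.833 2.524
v 1.28 -2.807 2.836
v 0.743 -1.445 4.063
v 1.195 -1.716 1.588
v 0.658 -0.354 2.815
v -3.888 -2.481 -1.418
v -3.486 -2.483 -0.373
v -4.159 -1.556 -1.312
v -3.757 -1.558 -0.267
v -2.703 -2.082 -1.873
v -2.301 -2.084 -0.828
v -2.974 -1.157 -1.767
v -2.572 -1.159 -0.722
f 2 1 4
f 2 4 3
f 4 1 5
f 4 5 3
f 5 1 6
f 5 6 3
f 6 1 7
f 6 7 3
f 7 1 8
f 7 8 3
f 8 1 9
f 8 9 3
f 9 1 10
f 9 10 3
f 10 1 11
f 10 11 3
f 11 1 2
f 11 2 3
f 13 15 12
f 16 13 12
f 12 15 14
f 14 16 12
f 13 19 15
f 17 13 16
f 17 19 13
f 15 19 14
f 18 16 14
f 14 19 18
f 18 17 16
f 19 17 18
f 20 57 36
f 57 31 60
f 36 60 25
f 57 60 36
f 20 36 32
f 36 25 37
f 32 37 21
f 36 37 32
f 20 32 41
f 32 21 42
f 41 42 27
f 32 42 41
f 20 41 53
f 41 27 56
f 53 56 30
f 41 56 53
f 20 53 57
f 53 30 61
f 57 61 31
f 53 61 57
f 21 37 48
f 37 25 51
f 48 51 29
f 37 51 48
f 25 60 38
f 60 31 59
f 38 59 24
f 60 59 38
f 31 61 58
f 61 30 54
f 58 54 22
f 61 54 58
f 30 56 55
f 56 27 43
f 55 43 26
f 56 43 55
f 27 42 47
f 42 21 44
f 47 44 28
f 42 44 47
f 23 49 35
f 49 29 50
f 35 50 24
f 49 50 35
f 23 35 33
f 35 24 34
f 33 34 22
f 35 34 33
f 23 33 40
f 33 22 39
f 40 39 26
f 33 39 40
f 23 40 45
f 40 26 46
f 45 46 28
f 40 46 45
f 23 45 49
f 45 28 52
f 49 52 29
f 45 52 49
f 24 50 38
f 50 29 51
f 38 51 25
f 50 51 38
f 22 34 58
f 34 24 59
f 58 59 31
f 34 59 58
f 26 39 55
f 39 22 54
f 55 54 30
f 39 54 55
f 28 46 47
f 46 26 43
f 47 43 27
f 46 43 47
f 29 52 48
f 52 28 44
f 48 44 21
f 52 44 48
f 63 65 62
f 66 63 62
f 62 65 64
f 64 66 62
f 63 69 65
f 67 63 66
f 67 69 63
f 65 69 64
f 68 66 64
f 64 69 68
f 68 67 66
f 69 67 68
f 71 73 70
f 74 71 70
f 70 73 72
f 72 74 70
f 71 77 73
f 75 71 74
f 75 77 71
f 73 77 72
f 76 74 72
f 72 77 76
f 76 75 74
f 77 75 76



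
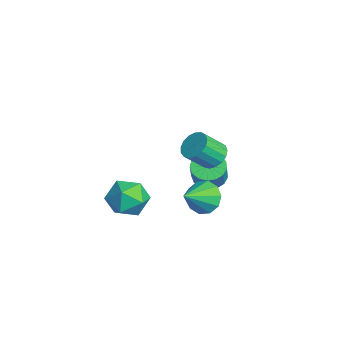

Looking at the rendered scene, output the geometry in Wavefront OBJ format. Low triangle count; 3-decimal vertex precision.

v 2.927 1.059 -0.031
v 3.461 1.747 0.348
v 3.753 -0.079 0.871
v 2.989 1.675 0.689
v 2.493 1.367 0.756
v 2.163 0.942 0.522
v 2.125 0.561 0.076
v 2.393 0.37 -0.41
v 2.865 0.442 -0.751
v 3.361 0.75 -0.818
v 3.691 1.175 -0.584
v 3.729 1.556 -0.139
v -0.003 -0.781 -1.925
v 0.605 -1.507 -2.625
v -0.625 -2.273 -0.915
v -0.017 -2.999 -1.615
v 0.553 -2.275 -0.881
v 0.936 -1.353 -1.505
v -0.956 -2.427 -2.035
v -0.573 -1.505 -2.659
v 0.016 -2.525 -2.692
v 0.948 -2.431 -1.979
v -0.968 -1.349 -1.561
v -0.036 -1.255 -0.848
v -1.171 2.373 -1.689
v -0.686 1.788 -2.133
v 0.176 1.503 -0.815
v -0.309 2.087 -0.371
v -0.481 2.152 -2.188
v 0.381 1.866 -0.87
v -0.434 2.566 -2.129
v 0.428 2.281 -0.811
v -0.556 2.936 -1.969
v 0.306 2.651 -0.651
v -0.819 3.177 -1.745
v 0.043 2.892 -0.427
v -1.162 3.234 -1.508
v -0.301 2.948 -0.19
v -1.508 3.093 -1.312
v -0.646 2.808 0.005
v -1.776 2.788 -1.203
v -0.914 2.502 0.115
v -1.906 2.387 -1.205
v -1.044 2.101 0.112
v -1.867 1.983 -1.318
v -1.006 1.697 -0
v -1.669 1.668 -1.516
v -0.807 1.383 -0.198
v -1.357 1.515 -1.753
v -0.495 1.229 -0.436
v -1.002 1.558 -1.976
v -0.14 1.273 -0.658
v 3.856 1.281 3.475
v 4.447 1.682 3.765
v 4.614 0.719 4.754
v 4.024 0.319 4.465
v 4.154 1.815 3.944
v 4.321 0.852 4.934
v 3.792 1.826 4.016
v 3.959 0.863 5.005
v 3.446 1.712 3.964
v 3.613 0.75 4.953
v 3.193 1.499 3.8
v 3.36 0.537 4.789
v 3.093 1.237 3.561
v 3.26 0.275 4.55
v 3.167 0.985 3.303
v 3.334 0.022 4.292
v 3.399 0.8 3.085
v 3.567 -0.162 4.074
v 3.737 0.726 2.956
v 3.904 -0.236 3.945
v 4.101 0.779 2.946
v 4.268 -0.183 3.935
v 4.41 0.947 3.057
v 4.577 -0.015 4.046
v 4.591 1.192 3.264
v 4.759 0.229 4.253
v 4.605 1.457 3.52
v 4.772 0.494 4.509
f 2 1 4
f 2 4 3
f 4 1 5
f 4 5 3
f 5 1 6
f 5 6 3
f 6 1 7
f 6 7 3
f 7 1 8
f 7 8 3
f 8 1 9
f 8 9 3
f 9 1 10
f 9 10 3
f 10 1 11
f 10 11 3
f 11 1 12
f 11 12 3
f 12 1 2
f 12 2 3
f 13 24 18
f 13 18 14
f 13 14 20
f 13 20 23
f 13 23 24
f 14 18 22
f 18 24 17
f 24 23 15
f 23 20 19
f 20 14 21
f 16 22 17
f 16 17 15
f 16 15 19
f 16 19 21
f 16 21 22
f 17 22 18
f 15 17 24
f 19 15 23
f 21 19 20
f 22 21 14
f 26 25 29
f 26 29 27
f 27 29 30
f 27 30 28
f 29 25 31
f 29 31 30
f 30 31 32
f 30 32 28
f 31 25 33
f 31 33 32
f 32 33 34
f 32 34 28
f 33 25 35
f 33 35 34
f 34 35 36
f 34 36 28
f 35 25 37
f 35 37 36
f 36 37 38
f 36 38 28
f 37 25 39
f 37 39 38
f 38 39 40
f 38 40 28
f 39 25 41
f 39 41 40
f 40 41 42
f 40 42 28
f 41 25 43
f 41 43 42
f 42 43 44
f 42 44 28
f 43 25 45
f 43 45 44
f 44 45 46
f 44 46 28
f 45 25 47
f 45 47 46
f 46 47 48
f 46 48 28
f 47 25 49
f 47 49 48
f 48 49 50
f 48 50 28
f 49 25 51
f 49 51 50
f 50 51 52
f 50 52 28
f 51 25 26
f 51 26 52
f 52 26 27
f 52 27 28
f 54 53 57
f 54 57 55
f 55 57 58
f 55 58 56
f 57 53 59
f 57 59 58
f 58 59 60
f 58 60 56
f 59 53 61
f 59 61 60
f 60 61 62
f 60 62 56
f 61 53 63
f 61 63 62
f 62 63 64
f 62 64 56
f 63 53 65
f 63 65 64
f 64 65 66
f 64 66 56
f 65 53 67
f 65 67 66
f 66 67 68
f 66 68 56
f 67 53 69
f 67 69 68
f 68 69 70
f 68 70 56
f 69 53 71
f 69 71 70
f 70 71 72
f 70 72 56
f 71 53 73
f 71 73 72
f 72 73 74
f 72 74 56
f 73 53 75
f 73 75 74
f 74 75 76
f 74 76 56
f 75 53 77
f 75 77 76
f 76 77 78
f 76 78 56
f 77 53 79
f 77 79 78
f 78 79 80
f 78 80 56
f 79 53 54
f 79 54 80
f 80 54 55
f 80 55 56



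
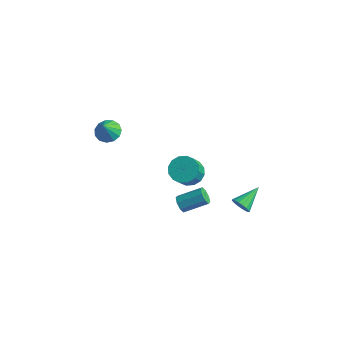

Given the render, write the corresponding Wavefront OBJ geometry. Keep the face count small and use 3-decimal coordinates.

v 0.703 -0.551 -2.344
v 0.975 -0.478 -2.828
v 1.949 0.464 -2.14
v 1.677 0.391 -1.656
v 0.66 -0.193 -2.773
v 1.634 0.749 -2.084
v 0.37 -0.117 -2.466
v 1.344 0.824 -1.778
v 0.275 -0.296 -2.088
v 1.249 0.646 -1.4
v 0.431 -0.624 -1.86
v 1.405 0.318 -1.172
v 0.746 -0.909 -1.916
v 1.72 0.033 -1.227
v 1.036 -0.984 -2.222
v 2.01 -0.043 -1.534
v 1.131 -0.806 -2.6
v 2.105 0.136 -1.912
v 3.771 0.799 -1.515
v 4.143 0.975 -1.964
v 3.889 2.201 -0.865
v 3.877 1.044 -2.063
v 3.586 1.056 -2.036
v 3.338 1.009 -1.89
v 3.189 0.914 -1.658
v 3.173 0.793 -1.392
v 3.294 0.673 -1.155
v 3.524 0.582 -1.001
v 3.811 0.54 -0.964
v 4.088 0.558 -1.053
v 4.293 0.631 -1.248
v 4.378 0.742 -1.504
v 4.324 0.867 -1.763
v -3.969 -1.116 1.681
v -3.601 -1.656 1.294
v -3.751 -1.724 2.739
v -3.307 -1.363 1.402
v -3.224 -0.992 1.598
v -3.378 -0.66 1.821
v -3.719 -0.473 1.999
v -4.14 -0.49 2.076
v -4.507 -0.705 2.028
v -4.703 -1.051 1.87
v -4.666 -1.418 1.651
v -4.408 -1.689 1.442
v -4.011 -1.778 1.309
v 1.254 -0.485 0.855
v 1.795 0.097 1.158
v 2.066 -0.714 2.229
v 1.526 -1.295 1.925
v 1.405 0.2 1.335
v 1.677 -0.611 2.406
v 0.975 0.12 1.383
v 1.247 -0.691 2.454
v 0.62 -0.122 1.29
v 0.892 -0.933 2.36
v 0.435 -0.462 1.08
v 0.706 -1.272 2.15
v 0.469 -0.807 0.81
v 0.741 -1.618 1.88
v 0.714 -1.066 0.551
v 0.985 -1.877 1.622
v 1.103 -1.169 0.374
v 1.375 -1.98 1.445
v 1.533 -1.089 0.326
v 1.805 -1.9 1.397
v 1.888 -0.847 0.42
v 2.16 -1.658 1.49
v 2.074 -0.508 0.63
v 2.345 -1.318 1.7
v 2.039 -0.162 0.9
v 2.311 -0.973 1.97
f 2 1 5
f 2 5 3
f 3 5 6
f 3 6 4
f 5 1 7
f 5 7 6
f 6 7 8
f 6 8 4
f 7 1 9
f 7 9 8
f 8 9 10
f 8 10 4
f 9 1 11
f 9 11 10
f 10 11 12
f 10 12 4
f 11 1 13
f 11 13 12
f 12 13 14
f 12 14 4
f 13 1 15
f 13 15 14
f 14 15 16
f 14 16 4
f 15 1 17
f 15 17 16
f 16 17 18
f 16 18 4
f 17 1 2
f 17 2 18
f 18 2 3
f 18 3 4
f 20 19 22
f 20 22 21
f 22 19 23
f 22 23 21
f 23 19 24
f 23 24 21
f 24 19 25
f 24 25 21
f 25 19 26
f 25 26 21
f 26 19 27
f 26 27 21
f 27 19 28
f 27 28 21
f 28 19 29
f 28 29 21
f 29 19 30
f 29 30 21
f 30 19 31
f 30 31 21
f 31 19 32
f 31 32 21
f 32 19 33
f 32 33 21
f 33 19 20
f 33 20 21
f 35 34 37
f 35 37 36
f 37 34 38
f 37 38 36
f 38 34 39
f 38 39 36
f 39 34 40
f 39 40 36
f 40 34 41
f 40 41 36
f 41 34 42
f 41 42 36
f 42 34 43
f 42 43 36
f 43 34 44
f 43 44 36
f 44 34 45
f 44 45 36
f 45 34 46
f 45 46 36
f 46 34 35
f 46 35 36
f 48 47 51
f 48 51 49
f 49 51 52
f 49 52 50
f 51 47 53
f 51 53 52
f 52 53 54
f 52 54 50
f 53 47 55
f 53 55 54
f 54 55 56
f 54 56 50
f 55 47 57
f 55 57 56
f 56 57 58
f 56 58 50
f 57 47 59
f 57 59 58
f 58 59 60
f 58 60 50
f 59 47 61
f 59 61 60
f 60 61 62
f 60 62 50
f 61 47 63
f 61 63 62
f 62 63 64
f 62 64 50
f 63 47 65
f 63 65 64
f 64 65 66
f 64 66 50
f 65 47 67
f 65 67 66
f 66 67 68
f 66 68 50
f 67 47 69
f 67 69 68
f 68 69 70
f 68 70 50
f 69 47 71
f 69 71 70
f 70 71 72
f 70 72 50
f 71 47 48
f 71 48 72
f 72 48 49
f 72 49 50



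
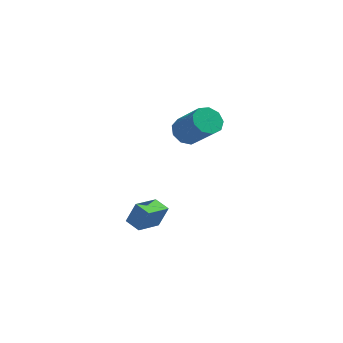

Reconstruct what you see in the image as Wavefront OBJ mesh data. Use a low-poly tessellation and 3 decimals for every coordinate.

v 1.726 1.89 2.415
v 2.376 1.9 1.836
v 3.644 1 3.247
v 2.994 0.99 3.825
v 2.379 2.403 2.155
v 3.647 1.503 3.565
v 2.076 2.666 2.594
v 3.345 1.766 4.005
v 1.61 2.566 2.95
v 2.878 1.666 4.361
v 1.197 2.15 3.055
v 2.466 1.25 4.466
v 1.032 1.612 2.861
v 2.301 0.712 4.271
v 1.192 1.205 2.457
v 2.46 0.304 3.868
v 1.601 1.118 2.034
v 2.87 0.218 3.445
v 2.068 1.392 1.789
v 3.337 0.492 3.2
v -0.822 -0.322 -3.129
v -0.338 -0.219 -1.894
v -0.159 1.017 -3.5
v 0.325 1.12 -2.265
v -0.045 -0.78 -3.395
v 0.439 -0.677 -2.16
v 0.618 0.559 -3.766
v 1.102 0.662 -2.531
f 2 1 5
f 2 5 3
f 3 5 6
f 3 6 4
f 5 1 7
f 5 7 6
f 6 7 8
f 6 8 4
f 7 1 9
f 7 9 8
f 8 9 10
f 8 10 4
f 9 1 11
f 9 11 10
f 10 11 12
f 10 12 4
f 11 1 13
f 11 13 12
f 12 13 14
f 12 14 4
f 13 1 15
f 13 15 14
f 14 15 16
f 14 16 4
f 15 1 17
f 15 17 16
f 16 17 18
f 16 18 4
f 17 1 19
f 17 19 18
f 18 19 20
f 18 20 4
f 19 1 2
f 19 2 20
f 20 2 3
f 20 3 4
f 22 24 21
f 25 22 21
f 21 24 23
f 23 25 21
f 22 28 24
f 26 22 25
f 26 28 22
f 24 28 23
f 27 25 23
f 23 28 27
f 27 26 25
f 28 26 27



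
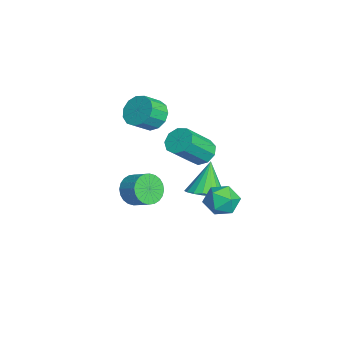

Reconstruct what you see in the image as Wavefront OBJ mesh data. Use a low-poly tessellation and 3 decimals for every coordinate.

v -4.087 -2.593 1.411
v -3.571 -1.867 1.866
v -3.037 -2.721 2.623
v -3.553 -3.447 2.169
v -4.055 -1.919 2.149
v -3.521 -2.773 2.907
v -4.55 -2.185 2.198
v -4.016 -3.038 2.955
v -4.897 -2.58 1.997
v -4.363 -3.434 2.755
v -4.987 -2.98 1.61
v -4.453 -3.834 2.368
v -4.792 -3.257 1.16
v -4.258 -4.11 1.918
v -4.372 -3.323 0.79
v -3.838 -4.177 1.547
v -3.862 -3.157 0.617
v -3.328 -4.011 1.374
v -3.424 -2.813 0.696
v -2.89 -3.666 1.453
v -3.195 -2.398 1.002
v -2.661 -3.252 1.76
v -3.25 -2.046 1.438
v -2.717 -2.9 2.196
v 2.32 0.605 -1.428
v 3.279 0.567 -1.151
v 1.921 -0.327 -0.169
v 2.88 -0.365 0.108
v 2.371 0.492 0.184
v 2.618 1.068 -0.594
v 2.582 -0.828 -0.726
v 2.829 -0.252 -1.504
v 3.441 -0.318 -0.717
v 3.311 0.497 -0.155
v 1.889 -0.257 -1.165
v 1.759 0.558 -0.603
v -0.283 -0.508 0.965
v 0.493 -0.309 0.711
v 1.298 -1.574 2.181
v 0.523 -1.772 2.435
v 0.32 0.056 1.12
v 1.126 -1.208 2.59
v -0.135 0.158 1.456
v 0.671 -1.107 2.926
v -0.659 -0.052 1.562
v 0.147 -1.317 3.033
v -1.007 -0.475 1.389
v -0.201 -1.74 2.859
v -1.016 -0.913 1.018
v -0.211 -2.178 2.488
v -0.682 -1.162 0.621
v 0.123 -2.426 2.091
v -0.162 -1.104 0.386
v 0.644 -2.369 1.856
v 0.303 -0.767 0.421
v 1.108 -2.032 1.891
v -1.872 -3.79 -2.736
v -1.158 -4.169 -3.274
v -0.355 -3.468 -2.701
v -1.068 -3.09 -2.164
v -1.263 -3.874 -3.487
v -0.46 -3.174 -2.914
v -1.46 -3.567 -3.586
v -0.657 -2.867 -3.013
v -1.72 -3.294 -3.556
v -0.917 -2.593 -2.983
v -2.003 -3.096 -3.401
v -1.2 -2.395 -2.828
v -2.266 -3.004 -3.145
v -1.463 -2.303 -2.572
v -2.469 -3.032 -2.826
v -1.666 -2.331 -2.253
v -2.581 -3.175 -2.494
v -1.778 -2.474 -1.921
v -2.585 -3.412 -2.199
v -1.782 -2.711 -1.626
v -2.48 -3.706 -1.986
v -1.677 -3.006 -1.413
v -2.283 -4.013 -1.887
v -1.48 -3.313 -1.314
v -2.023 -4.287 -1.917
v -1.22 -3.586 -1.344
v -1.74 -4.485 -2.072
v -0.937 -3.784 -1.499
v -1.477 -4.577 -2.328
v -0.674 -3.876 -1.755
v -1.274 -4.549 -2.647
v -0.471 -3.848 -2.074
v -1.162 -4.406 -2.979
v -0.359 -3.705 -2.406
v -1.925 -0.16 -3.301
v -1.242 -0.811 -2.817
v -2.815 0.26 -1.479
v -1.019 -0.395 -2.803
v -0.975 0.067 -2.889
v -1.119 0.484 -3.055
v -1.423 0.773 -3.271
v -1.827 0.878 -3.492
v -2.25 0.777 -3.675
v -2.608 0.49 -3.784
v -2.831 0.075 -3.798
v -2.875 -0.387 -3.712
v -2.731 -0.804 -3.546
v -2.427 -1.093 -3.33
v -2.023 -1.198 -3.109
v -1.601 -1.097 -2.926
f 2 1 5
f 2 5 3
f 3 5 6
f 3 6 4
f 5 1 7
f 5 7 6
f 6 7 8
f 6 8 4
f 7 1 9
f 7 9 8
f 8 9 10
f 8 10 4
f 9 1 11
f 9 11 10
f 10 11 12
f 10 12 4
f 11 1 13
f 11 13 12
f 12 13 14
f 12 14 4
f 13 1 15
f 13 15 14
f 14 15 16
f 14 16 4
f 15 1 17
f 15 17 16
f 16 17 18
f 16 18 4
f 17 1 19
f 17 19 18
f 18 19 20
f 18 20 4
f 19 1 21
f 19 21 20
f 20 21 22
f 20 22 4
f 21 1 23
f 21 23 22
f 22 23 24
f 22 24 4
f 23 1 2
f 23 2 24
f 24 2 3
f 24 3 4
f 25 36 30
f 25 30 26
f 25 26 32
f 25 32 35
f 25 35 36
f 26 30 34
f 30 36 29
f 36 35 27
f 35 32 31
f 32 26 33
f 28 34 29
f 28 29 27
f 28 27 31
f 28 31 33
f 28 33 34
f 29 34 30
f 27 29 36
f 31 27 35
f 33 31 32
f 34 33 26
f 38 37 41
f 38 41 39
f 39 41 42
f 39 42 40
f 41 37 43
f 41 43 42
f 42 43 44
f 42 44 40
f 43 37 45
f 43 45 44
f 44 45 46
f 44 46 40
f 45 37 47
f 45 47 46
f 46 47 48
f 46 48 40
f 47 37 49
f 47 49 48
f 48 49 50
f 48 50 40
f 49 37 51
f 49 51 50
f 50 51 52
f 50 52 40
f 51 37 53
f 51 53 52
f 52 53 54
f 52 54 40
f 53 37 55
f 53 55 54
f 54 55 56
f 54 56 40
f 55 37 38
f 55 38 56
f 56 38 39
f 56 39 40
f 58 57 61
f 58 61 59
f 59 61 62
f 59 62 60
f 61 57 63
f 61 63 62
f 62 63 64
f 62 64 60
f 63 57 65
f 63 65 64
f 64 65 66
f 64 66 60
f 65 57 67
f 65 67 66
f 66 67 68
f 66 68 60
f 67 57 69
f 67 69 68
f 68 69 70
f 68 70 60
f 69 57 71
f 69 71 70
f 70 71 72
f 70 72 60
f 71 57 73
f 71 73 72
f 72 73 74
f 72 74 60
f 73 57 75
f 73 75 74
f 74 75 76
f 74 76 60
f 75 57 77
f 75 77 76
f 76 77 78
f 76 78 60
f 77 57 79
f 77 79 78
f 78 79 80
f 78 80 60
f 79 57 81
f 79 81 80
f 80 81 82
f 80 82 60
f 81 57 83
f 81 83 82
f 82 83 84
f 82 84 60
f 83 57 85
f 83 85 84
f 84 85 86
f 84 86 60
f 85 57 87
f 85 87 86
f 86 87 88
f 86 88 60
f 87 57 89
f 87 89 88
f 88 89 90
f 88 90 60
f 89 57 58
f 89 58 90
f 90 58 59
f 90 59 60
f 92 91 94
f 92 94 93
f 94 91 95
f 94 95 93
f 95 91 96
f 95 96 93
f 96 91 97
f 96 97 93
f 97 91 98
f 97 98 93
f 98 91 99
f 98 99 93
f 99 91 100
f 99 100 93
f 100 91 101
f 100 101 93
f 101 91 102
f 101 102 93
f 102 91 103
f 102 103 93
f 103 91 104
f 103 104 93
f 104 91 105
f 104 105 93
f 105 91 106
f 105 106 93
f 106 91 92
f 106 92 93

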